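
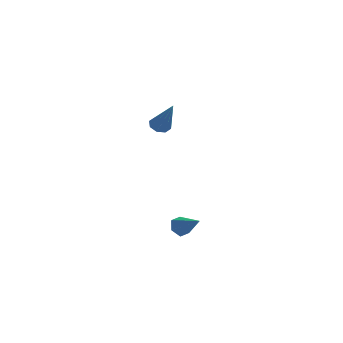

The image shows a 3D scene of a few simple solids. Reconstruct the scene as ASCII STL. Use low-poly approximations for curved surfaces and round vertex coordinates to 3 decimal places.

solid 
facet normal -0.436 0.344 -0.832
outer loop
vertex -1.001 0.941 2.599
vertex -1.522 0.834 2.828
vertex -1.161 1.287 2.826
endloop
endfacet
facet normal 0.906 0.423 -0.006
outer loop
vertex -1.001 0.941 2.599
vertex -1.161 1.287 2.826
vertex -0.598 0.106 4.592
endloop
endfacet
facet normal -0.436 0.344 -0.832
outer loop
vertex -1.161 1.287 2.826
vertex -1.522 0.834 2.828
vertex -1.532 1.368 3.054
endloop
endfacet
facet normal 0.426 0.809 0.405
outer loop
vertex -1.161 1.287 2.826
vertex -1.532 1.368 3.054
vertex -0.598 0.106 4.592
endloop
endfacet
facet normal -0.438 0.343 -0.831
outer loop
vertex -1.532 1.368 3.054
vertex -1.522 0.834 2.828
vertex -1.898 1.136 3.151
endloop
endfacet
facet normal -0.241 0.673 0.699
outer loop
vertex -1.532 1.368 3.054
vertex -1.898 1.136 3.151
vertex -0.598 0.106 4.592
endloop
endfacet
facet normal -0.437 0.345 -0.831
outer loop
vertex -1.898 1.136 3.151
vertex -1.522 0.834 2.828
vertex -2.044 0.727 3.058
endloop
endfacet
facet normal -0.706 0.092 0.703
outer loop
vertex -1.898 1.136 3.151
vertex -2.044 0.727 3.058
vertex -0.598 0.106 4.592
endloop
endfacet
facet normal -0.437 0.344 -0.831
outer loop
vertex -2.044 0.727 3.058
vertex -1.522 0.834 2.828
vertex -1.884 0.381 2.831
endloop
endfacet
facet normal -0.692 -0.591 0.413
outer loop
vertex -2.044 0.727 3.058
vertex -1.884 0.381 2.831
vertex -0.598 0.106 4.592
endloop
endfacet
facet normal -0.436 0.343 -0.832
outer loop
vertex -1.884 0.381 2.831
vertex -1.522 0.834 2.828
vertex -1.512 0.3 2.603
endloop
endfacet
facet normal -0.212 -0.977 0.002
outer loop
vertex -1.884 0.381 2.831
vertex -1.512 0.3 2.603
vertex -0.598 0.106 4.592
endloop
endfacet
facet normal -0.437 0.342 -0.832
outer loop
vertex -1.512 0.3 2.603
vertex -1.522 0.834 2.828
vertex -1.146 0.532 2.506
endloop
endfacet
facet normal 0.456 -0.841 -0.291
outer loop
vertex -1.512 0.3 2.603
vertex -1.146 0.532 2.506
vertex -0.598 0.106 4.592
endloop
endfacet
facet normal -0.436 0.344 -0.832
outer loop
vertex -1.146 0.532 2.506
vertex -1.522 0.834 2.828
vertex -1.001 0.941 2.599
endloop
endfacet
facet normal 0.920 -0.259 -0.295
outer loop
vertex -1.146 0.532 2.506
vertex -1.001 0.941 2.599
vertex -0.598 0.106 4.592
endloop
endfacet
facet normal -0.758 0.320 -0.568
outer loop
vertex 0.529 -0.814 -3.507
vertex 0.128 -0.968 -3.059
vertex 0.377 -0.4 -3.071
endloop
endfacet
facet normal 0.824 0.526 -0.212
outer loop
vertex 0.529 -0.814 -3.507
vertex 0.377 -0.4 -3.071
vertex 1.272 -1.452 -2.201
endloop
endfacet
facet normal -0.757 0.320 -0.569
outer loop
vertex 0.377 -0.4 -3.071
vertex 0.128 -0.968 -3.059
vertex -0.024 -0.554 -2.624
endloop
endfacet
facet normal 0.338 0.754 0.563
outer loop
vertex 0.377 -0.4 -3.071
vertex -0.024 -0.554 -2.624
vertex 1.272 -1.452 -2.201
endloop
endfacet
facet normal -0.757 0.320 -0.569
outer loop
vertex -0.024 -0.554 -2.624
vertex 0.128 -0.968 -3.059
vertex -0.273 -1.122 -2.612
endloop
endfacet
facet normal -0.231 0.122 0.965
outer loop
vertex -0.024 -0.554 -2.624
vertex -0.273 -1.122 -2.612
vertex 1.272 -1.452 -2.201
endloop
endfacet
facet normal -0.757 0.321 -0.569
outer loop
vertex -0.273 -1.122 -2.612
vertex 0.128 -0.968 -3.059
vertex -0.121 -1.536 -3.048
endloop
endfacet
facet normal -0.316 -0.741 0.593
outer loop
vertex -0.273 -1.122 -2.612
vertex -0.121 -1.536 -3.048
vertex 1.272 -1.452 -2.201
endloop
endfacet
facet normal -0.757 0.321 -0.569
outer loop
vertex -0.121 -1.536 -3.048
vertex 0.128 -0.968 -3.059
vertex 0.28 -1.382 -3.495
endloop
endfacet
facet normal 0.169 -0.969 -0.182
outer loop
vertex -0.121 -1.536 -3.048
vertex 0.28 -1.382 -3.495
vertex 1.272 -1.452 -2.201
endloop
endfacet
facet normal -0.758 0.320 -0.568
outer loop
vertex 0.28 -1.382 -3.495
vertex 0.128 -0.968 -3.059
vertex 0.529 -0.814 -3.507
endloop
endfacet
facet normal 0.739 -0.336 -0.584
outer loop
vertex 0.28 -1.382 -3.495
vertex 0.529 -0.814 -3.507
vertex 1.272 -1.452 -2.201
endloop
endfacet

endsolid


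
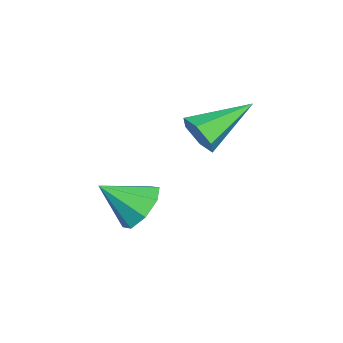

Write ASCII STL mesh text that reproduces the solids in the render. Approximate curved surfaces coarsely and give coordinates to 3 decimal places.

solid 
facet normal -0.119 0.786 -0.607
outer loop
vertex 4.222 1.241 -4.581
vertex 3.913 1.708 -3.916
vertex 4.702 1.566 -4.254
endloop
endfacet
facet normal 0.656 -0.710 -0.257
outer loop
vertex 4.222 1.241 -4.581
vertex 4.702 1.566 -4.254
vertex 4.087 0.552 -3.024
endloop
endfacet
facet normal -0.119 0.786 -0.607
outer loop
vertex 4.702 1.566 -4.254
vertex 3.913 1.708 -3.916
vertex 4.719 1.975 -3.728
endloop
endfacet
facet normal 0.928 -0.308 0.210
outer loop
vertex 4.702 1.566 -4.254
vertex 4.719 1.975 -3.728
vertex 4.087 0.552 -3.024
endloop
endfacet
facet normal -0.119 0.786 -0.606
outer loop
vertex 4.719 1.975 -3.728
vertex 3.913 1.708 -3.916
vertex 4.264 2.227 -3.312
endloop
endfacet
facet normal 0.689 0.051 0.723
outer loop
vertex 4.719 1.975 -3.728
vertex 4.264 2.227 -3.312
vertex 4.087 0.552 -3.024
endloop
endfacet
facet normal -0.119 0.786 -0.607
outer loop
vertex 4.264 2.227 -3.312
vertex 3.913 1.708 -3.916
vertex 3.603 2.175 -3.25
endloop
endfacet
facet normal 0.080 0.161 0.984
outer loop
vertex 4.264 2.227 -3.312
vertex 3.603 2.175 -3.25
vertex 4.087 0.552 -3.024
endloop
endfacet
facet normal -0.119 0.786 -0.607
outer loop
vertex 3.603 2.175 -3.25
vertex 3.913 1.708 -3.916
vertex 3.123 1.849 -3.578
endloop
endfacet
facet normal -0.543 -0.045 0.839
outer loop
vertex 3.603 2.175 -3.25
vertex 3.123 1.849 -3.578
vertex 4.087 0.552 -3.024
endloop
endfacet
facet normal -0.119 0.786 -0.606
outer loop
vertex 3.123 1.849 -3.578
vertex 3.913 1.708 -3.916
vertex 3.106 1.441 -4.104
endloop
endfacet
facet normal -0.814 -0.446 0.372
outer loop
vertex 3.123 1.849 -3.578
vertex 3.106 1.441 -4.104
vertex 4.087 0.552 -3.024
endloop
endfacet
facet normal -0.119 0.786 -0.607
outer loop
vertex 3.106 1.441 -4.104
vertex 3.913 1.708 -3.916
vertex 3.561 1.189 -4.519
endloop
endfacet
facet normal -0.575 -0.806 -0.141
outer loop
vertex 3.106 1.441 -4.104
vertex 3.561 1.189 -4.519
vertex 4.087 0.552 -3.024
endloop
endfacet
facet normal -0.119 0.786 -0.607
outer loop
vertex 3.561 1.189 -4.519
vertex 3.913 1.708 -3.916
vertex 4.222 1.241 -4.581
endloop
endfacet
facet normal 0.034 -0.915 -0.402
outer loop
vertex 3.561 1.189 -4.519
vertex 4.222 1.241 -4.581
vertex 4.087 0.552 -3.024
endloop
endfacet
facet normal 0.591 -0.715 -0.374
outer loop
vertex 1.559 2.897 -1.975
vertex 1.153 2.891 -2.605
vertex 1.745 3.348 -2.544
endloop
endfacet
facet normal 0.549 0.558 0.622
outer loop
vertex 1.559 2.897 -1.975
vertex 1.745 3.348 -2.544
vertex -0.033 4.329 -1.855
endloop
endfacet
facet normal 0.591 -0.715 -0.373
outer loop
vertex 1.745 3.348 -2.544
vertex 1.153 2.891 -2.605
vertex 1.339 3.342 -3.175
endloop
endfacet
facet normal 0.388 0.885 -0.258
outer loop
vertex 1.745 3.348 -2.544
vertex 1.339 3.342 -3.175
vertex -0.033 4.329 -1.855
endloop
endfacet
facet normal 0.591 -0.715 -0.373
outer loop
vertex 1.339 3.342 -3.175
vertex 1.153 2.891 -2.605
vertex 0.748 2.885 -3.236
endloop
endfacet
facet normal -0.343 0.546 -0.765
outer loop
vertex 1.339 3.342 -3.175
vertex 0.748 2.885 -3.236
vertex -0.033 4.329 -1.855
endloop
endfacet
facet normal 0.591 -0.715 -0.373
outer loop
vertex 0.748 2.885 -3.236
vertex 1.153 2.891 -2.605
vertex 0.562 2.434 -2.666
endloop
endfacet
facet normal -0.912 -0.119 -0.392
outer loop
vertex 0.748 2.885 -3.236
vertex 0.562 2.434 -2.666
vertex -0.033 4.329 -1.855
endloop
endfacet
facet normal 0.591 -0.715 -0.373
outer loop
vertex 0.562 2.434 -2.666
vertex 1.153 2.891 -2.605
vertex 0.967 2.44 -2.036
endloop
endfacet
facet normal -0.752 -0.445 0.487
outer loop
vertex 0.562 2.434 -2.666
vertex 0.967 2.44 -2.036
vertex -0.033 4.329 -1.855
endloop
endfacet
facet normal 0.591 -0.715 -0.374
outer loop
vertex 0.967 2.44 -2.036
vertex 1.153 2.891 -2.605
vertex 1.559 2.897 -1.975
endloop
endfacet
facet normal -0.021 -0.106 0.994
outer loop
vertex 0.967 2.44 -2.036
vertex 1.559 2.897 -1.975
vertex -0.033 4.329 -1.855
endloop
endfacet

endsolid


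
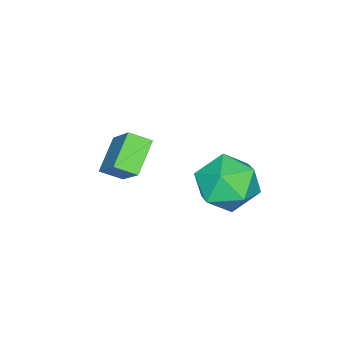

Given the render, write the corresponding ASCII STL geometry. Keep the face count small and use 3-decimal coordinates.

solid 
facet normal -0.436 -0.558 -0.706
outer loop
vertex -0.115 -1.011 1.107
vertex -1.291 -1.134 1.93
vertex -0.449 -0.285 0.739
endloop
endfacet
facet normal 0.816 0.085 -0.572
outer loop
vertex 0.411 0.814 2.13
vertex -0.115 -1.011 1.107
vertex -0.449 -0.285 0.739
endloop
endfacet
facet normal -0.437 -0.557 -0.706
outer loop
vertex -0.449 -0.285 0.739
vertex -1.291 -1.134 1.93
vertex -1.624 -0.407 1.562
endloop
endfacet
facet normal -0.379 0.826 -0.418
outer loop
vertex -1.624 -0.407 1.562
vertex 0.411 0.814 2.13
vertex -0.449 -0.285 0.739
endloop
endfacet
facet normal 0.379 -0.826 0.418
outer loop
vertex -0.115 -1.011 1.107
vertex -0.431 -0.035 3.321
vertex -1.291 -1.134 1.93
endloop
endfacet
facet normal 0.816 0.085 -0.571
outer loop
vertex 0.744 0.087 2.498
vertex -0.115 -1.011 1.107
vertex 0.411 0.814 2.13
endloop
endfacet
facet normal 0.379 -0.826 0.418
outer loop
vertex 0.744 0.087 2.498
vertex -0.431 -0.035 3.321
vertex -0.115 -1.011 1.107
endloop
endfacet
facet normal -0.816 -0.085 0.571
outer loop
vertex -1.291 -1.134 1.93
vertex -0.431 -0.035 3.321
vertex -1.624 -0.407 1.562
endloop
endfacet
facet normal -0.379 0.826 -0.418
outer loop
vertex -0.765 0.691 2.953
vertex 0.411 0.814 2.13
vertex -1.624 -0.407 1.562
endloop
endfacet
facet normal -0.816 -0.086 0.572
outer loop
vertex -1.624 -0.407 1.562
vertex -0.431 -0.035 3.321
vertex -0.765 0.691 2.953
endloop
endfacet
facet normal 0.436 0.557 0.706
outer loop
vertex -0.765 0.691 2.953
vertex 0.744 0.087 2.498
vertex 0.411 0.814 2.13
endloop
endfacet
facet normal 0.436 0.558 0.706
outer loop
vertex -0.431 -0.035 3.321
vertex 0.744 0.087 2.498
vertex -0.765 0.691 2.953
endloop
endfacet
facet normal -0.027 0.169 0.985
outer loop
vertex -1.286 4.13 2.522
vertex -1.422 2.935 2.723
vertex -0.305 3.421 2.67
endloop
endfacet
facet normal 0.375 0.656 0.655
outer loop
vertex -1.286 4.13 2.522
vertex -0.305 3.421 2.67
vertex -0.31 4.284 1.808
endloop
endfacet
facet normal -0.032 0.985 0.169
outer loop
vertex -1.286 4.13 2.522
vertex -0.31 4.284 1.808
vertex -1.43 4.33 1.328
endloop
endfacet
facet normal -0.685 0.701 0.200
outer loop
vertex -1.286 4.13 2.522
vertex -1.43 4.33 1.328
vertex -2.118 3.497 1.893
endloop
endfacet
facet normal -0.682 0.196 0.705
outer loop
vertex -1.286 4.13 2.522
vertex -2.118 3.497 1.893
vertex -1.422 2.935 2.723
endloop
endfacet
facet normal 0.898 0.314 0.309
outer loop
vertex -0.31 4.284 1.808
vertex -0.305 3.421 2.67
vertex 0.158 3.183 1.567
endloop
endfacet
facet normal 0.247 -0.476 0.844
outer loop
vertex -0.305 3.421 2.67
vertex -1.422 2.935 2.723
vertex -0.53 2.35 2.132
endloop
endfacet
facet normal -0.814 -0.431 0.390
outer loop
vertex -1.422 2.935 2.723
vertex -2.118 3.497 1.893
vertex -1.65 2.396 1.652
endloop
endfacet
facet normal -0.818 0.386 -0.427
outer loop
vertex -2.118 3.497 1.893
vertex -1.43 4.33 1.328
vertex -1.655 3.259 0.79
endloop
endfacet
facet normal 0.239 0.846 -0.477
outer loop
vertex -1.43 4.33 1.328
vertex -0.31 4.284 1.808
vertex -0.538 3.745 0.737
endloop
endfacet
facet normal 0.685 -0.701 -0.200
outer loop
vertex -0.674 2.55 0.938
vertex 0.158 3.183 1.567
vertex -0.53 2.35 2.132
endloop
endfacet
facet normal 0.032 -0.985 -0.169
outer loop
vertex -0.674 2.55 0.938
vertex -0.53 2.35 2.132
vertex -1.65 2.396 1.652
endloop
endfacet
facet normal -0.375 -0.656 -0.655
outer loop
vertex -0.674 2.55 0.938
vertex -1.65 2.396 1.652
vertex -1.655 3.259 0.79
endloop
endfacet
facet normal 0.027 -0.169 -0.985
outer loop
vertex -0.674 2.55 0.938
vertex -1.655 3.259 0.79
vertex -0.538 3.745 0.737
endloop
endfacet
facet normal 0.682 -0.196 -0.705
outer loop
vertex -0.674 2.55 0.938
vertex -0.538 3.745 0.737
vertex 0.158 3.183 1.567
endloop
endfacet
facet normal 0.818 -0.386 0.427
outer loop
vertex -0.53 2.35 2.132
vertex 0.158 3.183 1.567
vertex -0.305 3.421 2.67
endloop
endfacet
facet normal -0.239 -0.846 0.477
outer loop
vertex -1.65 2.396 1.652
vertex -0.53 2.35 2.132
vertex -1.422 2.935 2.723
endloop
endfacet
facet normal -0.898 -0.314 -0.309
outer loop
vertex -1.655 3.259 0.79
vertex -1.65 2.396 1.652
vertex -2.118 3.497 1.893
endloop
endfacet
facet normal -0.247 0.476 -0.844
outer loop
vertex -0.538 3.745 0.737
vertex -1.655 3.259 0.79
vertex -1.43 4.33 1.328
endloop
endfacet
facet normal 0.814 0.431 -0.390
outer loop
vertex 0.158 3.183 1.567
vertex -0.538 3.745 0.737
vertex -0.31 4.284 1.808
endloop
endfacet

endsolid


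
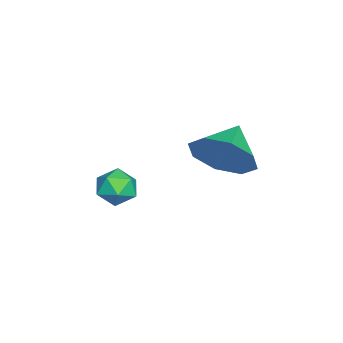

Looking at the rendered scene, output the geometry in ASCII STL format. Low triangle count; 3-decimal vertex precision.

solid 
facet normal -0.476 0.567 0.672
outer loop
vertex -0.56 0.913 0.619
vertex -0.502 0.397 1.095
vertex 0.003 0.885 1.041
endloop
endfacet
facet normal -0.111 0.971 0.212
outer loop
vertex -0.56 0.913 0.619
vertex 0.003 0.885 1.041
vertex 0.081 1.043 0.358
endloop
endfacet
facet normal -0.348 0.825 -0.445
outer loop
vertex -0.56 0.913 0.619
vertex 0.081 1.043 0.358
vertex -0.376 0.652 -0.009
endloop
endfacet
facet normal -0.860 0.331 -0.389
outer loop
vertex -0.56 0.913 0.619
vertex -0.376 0.652 -0.009
vertex -0.736 0.253 0.447
endloop
endfacet
facet normal -0.938 0.172 0.301
outer loop
vertex -0.56 0.913 0.619
vertex -0.736 0.253 0.447
vertex -0.502 0.397 1.095
endloop
endfacet
facet normal 0.576 0.779 0.246
outer loop
vertex 0.081 1.043 0.358
vertex 0.003 0.885 1.041
vertex 0.536 0.607 0.673
endloop
endfacet
facet normal -0.015 0.125 0.992
outer loop
vertex 0.003 0.885 1.041
vertex -0.502 0.397 1.095
vertex 0.176 0.208 1.129
endloop
endfacet
facet normal -0.763 -0.515 0.390
outer loop
vertex -0.502 0.397 1.095
vertex -0.736 0.253 0.447
vertex -0.281 -0.183 0.762
endloop
endfacet
facet normal -0.636 -0.257 -0.727
outer loop
vertex -0.736 0.253 0.447
vertex -0.376 0.652 -0.009
vertex -0.203 -0.025 0.079
endloop
endfacet
facet normal 0.192 0.543 -0.818
outer loop
vertex -0.376 0.652 -0.009
vertex 0.081 1.043 0.358
vertex 0.302 0.463 0.025
endloop
endfacet
facet normal 0.860 -0.331 0.389
outer loop
vertex 0.36 -0.053 0.501
vertex 0.536 0.607 0.673
vertex 0.176 0.208 1.129
endloop
endfacet
facet normal 0.348 -0.825 0.445
outer loop
vertex 0.36 -0.053 0.501
vertex 0.176 0.208 1.129
vertex -0.281 -0.183 0.762
endloop
endfacet
facet normal 0.111 -0.971 -0.212
outer loop
vertex 0.36 -0.053 0.501
vertex -0.281 -0.183 0.762
vertex -0.203 -0.025 0.079
endloop
endfacet
facet normal 0.476 -0.567 -0.672
outer loop
vertex 0.36 -0.053 0.501
vertex -0.203 -0.025 0.079
vertex 0.302 0.463 0.025
endloop
endfacet
facet normal 0.938 -0.172 -0.301
outer loop
vertex 0.36 -0.053 0.501
vertex 0.302 0.463 0.025
vertex 0.536 0.607 0.673
endloop
endfacet
facet normal 0.636 0.257 0.727
outer loop
vertex 0.176 0.208 1.129
vertex 0.536 0.607 0.673
vertex 0.003 0.885 1.041
endloop
endfacet
facet normal -0.192 -0.543 0.818
outer loop
vertex -0.281 -0.183 0.762
vertex 0.176 0.208 1.129
vertex -0.502 0.397 1.095
endloop
endfacet
facet normal -0.576 -0.779 -0.246
outer loop
vertex -0.203 -0.025 0.079
vertex -0.281 -0.183 0.762
vertex -0.736 0.253 0.447
endloop
endfacet
facet normal 0.015 -0.125 -0.992
outer loop
vertex 0.302 0.463 0.025
vertex -0.203 -0.025 0.079
vertex -0.376 0.652 -0.009
endloop
endfacet
facet normal 0.763 0.515 -0.390
outer loop
vertex 0.536 0.607 0.673
vertex 0.302 0.463 0.025
vertex 0.081 1.043 0.358
endloop
endfacet
facet normal 0.883 -0.213 -0.418
outer loop
vertex 0.86 3.857 3.445
vertex 0.367 3.568 2.552
vertex 0.765 4.476 2.929
endloop
endfacet
facet normal -0.158 0.618 0.770
outer loop
vertex 0.86 3.857 3.445
vertex 0.765 4.476 2.929
vertex -0.807 3.852 3.108
endloop
endfacet
facet normal 0.883 -0.213 -0.418
outer loop
vertex 0.765 4.476 2.929
vertex 0.367 3.568 2.552
vertex 0.437 4.563 2.192
endloop
endfacet
facet normal -0.332 0.908 0.255
outer loop
vertex 0.765 4.476 2.929
vertex 0.437 4.563 2.192
vertex -0.807 3.852 3.108
endloop
endfacet
facet normal 0.883 -0.213 -0.418
outer loop
vertex 0.437 4.563 2.192
vertex 0.367 3.568 2.552
vertex 0.068 4.067 1.666
endloop
endfacet
facet normal -0.618 0.740 -0.265
outer loop
vertex 0.437 4.563 2.192
vertex 0.068 4.067 1.666
vertex -0.807 3.852 3.108
endloop
endfacet
facet normal 0.883 -0.213 -0.418
outer loop
vertex 0.068 4.067 1.666
vertex 0.367 3.568 2.552
vertex -0.125 3.279 1.659
endloop
endfacet
facet normal -0.849 0.212 -0.484
outer loop
vertex 0.068 4.067 1.666
vertex -0.125 3.279 1.659
vertex -0.807 3.852 3.108
endloop
endfacet
facet normal 0.883 -0.213 -0.418
outer loop
vertex -0.125 3.279 1.659
vertex 0.367 3.568 2.552
vertex -0.03 2.661 2.175
endloop
endfacet
facet normal -0.890 -0.366 -0.274
outer loop
vertex -0.125 3.279 1.659
vertex -0.03 2.661 2.175
vertex -0.807 3.852 3.108
endloop
endfacet
facet normal 0.883 -0.213 -0.418
outer loop
vertex -0.03 2.661 2.175
vertex 0.367 3.568 2.552
vertex 0.298 2.574 2.912
endloop
endfacet
facet normal -0.716 -0.656 0.241
outer loop
vertex -0.03 2.661 2.175
vertex 0.298 2.574 2.912
vertex -0.807 3.852 3.108
endloop
endfacet
facet normal 0.883 -0.213 -0.418
outer loop
vertex 0.298 2.574 2.912
vertex 0.367 3.568 2.552
vertex 0.666 3.069 3.438
endloop
endfacet
facet normal -0.430 -0.488 0.760
outer loop
vertex 0.298 2.574 2.912
vertex 0.666 3.069 3.438
vertex -0.807 3.852 3.108
endloop
endfacet
facet normal 0.883 -0.214 -0.418
outer loop
vertex 0.666 3.069 3.438
vertex 0.367 3.568 2.552
vertex 0.86 3.857 3.445
endloop
endfacet
facet normal -0.198 0.040 0.979
outer loop
vertex 0.666 3.069 3.438
vertex 0.86 3.857 3.445
vertex -0.807 3.852 3.108
endloop
endfacet

endsolid


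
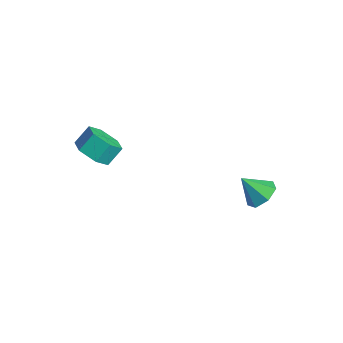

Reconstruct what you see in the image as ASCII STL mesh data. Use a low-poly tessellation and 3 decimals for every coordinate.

solid 
facet normal 0.030 -0.730 -0.682
outer loop
vertex -2.743 -0.837 -1.99
vertex -3.534 -1.201 -1.635
vertex -3.578 -0.561 -2.322
endloop
endfacet
facet normal 0.458 0.616 -0.640
outer loop
vertex -2.743 -0.837 -1.99
vertex -3.578 -0.561 -2.322
vertex -2.775 -0.055 -1.26
endloop
endfacet
facet normal 0.459 0.616 -0.640
outer loop
vertex -2.775 -0.055 -1.26
vertex -3.578 -0.561 -2.322
vertex -3.61 0.221 -1.593
endloop
endfacet
facet normal -0.030 0.731 0.682
outer loop
vertex -2.775 -0.055 -1.26
vertex -3.61 0.221 -1.593
vertex -3.566 -0.419 -0.905
endloop
endfacet
facet normal 0.030 -0.730 -0.682
outer loop
vertex -3.578 -0.561 -2.322
vertex -3.534 -1.201 -1.635
vertex -4.369 -0.925 -1.967
endloop
endfacet
facet normal -0.540 0.562 -0.627
outer loop
vertex -3.578 -0.561 -2.322
vertex -4.369 -0.925 -1.967
vertex -3.61 0.221 -1.593
endloop
endfacet
facet normal -0.540 0.562 -0.627
outer loop
vertex -3.61 0.221 -1.593
vertex -4.369 -0.925 -1.967
vertex -4.401 -0.143 -1.238
endloop
endfacet
facet normal -0.030 0.731 0.682
outer loop
vertex -3.61 0.221 -1.593
vertex -4.401 -0.143 -1.238
vertex -3.566 -0.419 -0.905
endloop
endfacet
facet normal 0.030 -0.730 -0.682
outer loop
vertex -4.369 -0.925 -1.967
vertex -3.534 -1.201 -1.635
vertex -4.325 -1.565 -1.28
endloop
endfacet
facet normal -0.998 -0.054 0.014
outer loop
vertex -4.369 -0.925 -1.967
vertex -4.325 -1.565 -1.28
vertex -4.401 -0.143 -1.238
endloop
endfacet
facet normal -0.998 -0.054 0.014
outer loop
vertex -4.401 -0.143 -1.238
vertex -4.325 -1.565 -1.28
vertex -4.357 -0.783 -0.55
endloop
endfacet
facet normal -0.030 0.731 0.682
outer loop
vertex -4.401 -0.143 -1.238
vertex -4.357 -0.783 -0.55
vertex -3.566 -0.419 -0.905
endloop
endfacet
facet normal 0.030 -0.731 -0.682
outer loop
vertex -4.325 -1.565 -1.28
vertex -3.534 -1.201 -1.635
vertex -3.49 -1.841 -0.947
endloop
endfacet
facet normal -0.459 -0.616 0.640
outer loop
vertex -4.325 -1.565 -1.28
vertex -3.49 -1.841 -0.947
vertex -4.357 -0.783 -0.55
endloop
endfacet
facet normal -0.458 -0.616 0.641
outer loop
vertex -4.357 -0.783 -0.55
vertex -3.49 -1.841 -0.947
vertex -3.522 -1.059 -0.218
endloop
endfacet
facet normal -0.030 0.730 0.682
outer loop
vertex -4.357 -0.783 -0.55
vertex -3.522 -1.059 -0.218
vertex -3.566 -0.419 -0.905
endloop
endfacet
facet normal 0.030 -0.731 -0.682
outer loop
vertex -3.49 -1.841 -0.947
vertex -3.534 -1.201 -1.635
vertex -2.699 -1.477 -1.302
endloop
endfacet
facet normal 0.540 -0.562 0.627
outer loop
vertex -3.49 -1.841 -0.947
vertex -2.699 -1.477 -1.302
vertex -3.522 -1.059 -0.218
endloop
endfacet
facet normal 0.540 -0.562 0.627
outer loop
vertex -3.522 -1.059 -0.218
vertex -2.699 -1.477 -1.302
vertex -2.731 -0.695 -0.573
endloop
endfacet
facet normal -0.030 0.730 0.682
outer loop
vertex -3.522 -1.059 -0.218
vertex -2.731 -0.695 -0.573
vertex -3.566 -0.419 -0.905
endloop
endfacet
facet normal 0.030 -0.731 -0.682
outer loop
vertex -2.699 -1.477 -1.302
vertex -3.534 -1.201 -1.635
vertex -2.743 -0.837 -1.99
endloop
endfacet
facet normal 0.998 0.054 -0.014
outer loop
vertex -2.699 -1.477 -1.302
vertex -2.743 -0.837 -1.99
vertex -2.731 -0.695 -0.573
endloop
endfacet
facet normal 0.998 0.054 -0.014
outer loop
vertex -2.731 -0.695 -0.573
vertex -2.743 -0.837 -1.99
vertex -2.775 -0.055 -1.26
endloop
endfacet
facet normal -0.030 0.730 0.682
outer loop
vertex -2.731 -0.695 -0.573
vertex -2.775 -0.055 -1.26
vertex -3.566 -0.419 -0.905
endloop
endfacet
facet normal 0.501 0.464 -0.731
outer loop
vertex 2.685 3.248 -2.723
vertex 2.203 3.928 -2.621
vertex 2.929 3.74 -2.243
endloop
endfacet
facet normal 0.457 -0.727 0.513
outer loop
vertex 2.685 3.248 -2.723
vertex 2.929 3.74 -2.243
vertex 1.517 3.292 -1.619
endloop
endfacet
facet normal 0.501 0.465 -0.730
outer loop
vertex 2.929 3.74 -2.243
vertex 2.203 3.928 -2.621
vertex 2.626 4.373 -2.048
endloop
endfacet
facet normal 0.423 -0.076 0.903
outer loop
vertex 2.929 3.74 -2.243
vertex 2.626 4.373 -2.048
vertex 1.517 3.292 -1.619
endloop
endfacet
facet normal 0.501 0.465 -0.730
outer loop
vertex 2.626 4.373 -2.048
vertex 2.203 3.928 -2.621
vertex 2.004 4.672 -2.284
endloop
endfacet
facet normal -0.111 0.463 0.879
outer loop
vertex 2.626 4.373 -2.048
vertex 2.004 4.672 -2.284
vertex 1.517 3.292 -1.619
endloop
endfacet
facet normal 0.499 0.465 -0.731
outer loop
vertex 2.004 4.672 -2.284
vertex 2.203 3.928 -2.621
vertex 1.532 4.41 -2.773
endloop
endfacet
facet normal -0.745 0.484 0.459
outer loop
vertex 2.004 4.672 -2.284
vertex 1.532 4.41 -2.773
vertex 1.517 3.292 -1.619
endloop
endfacet
facet normal 0.500 0.465 -0.731
outer loop
vertex 1.532 4.41 -2.773
vertex 2.203 3.928 -2.621
vertex 1.564 3.786 -3.148
endloop
endfacet
facet normal -0.999 -0.027 -0.040
outer loop
vertex 1.532 4.41 -2.773
vertex 1.564 3.786 -3.148
vertex 1.517 3.292 -1.619
endloop
endfacet
facet normal 0.500 0.463 -0.732
outer loop
vertex 1.564 3.786 -3.148
vertex 2.203 3.928 -2.621
vertex 2.077 3.268 -3.125
endloop
endfacet
facet normal -0.684 -0.688 -0.243
outer loop
vertex 1.564 3.786 -3.148
vertex 2.077 3.268 -3.125
vertex 1.517 3.292 -1.619
endloop
endfacet
facet normal 0.499 0.464 -0.732
outer loop
vertex 2.077 3.268 -3.125
vertex 2.203 3.928 -2.621
vertex 2.685 3.248 -2.723
endloop
endfacet
facet normal -0.035 -0.999 0.003
outer loop
vertex 2.077 3.268 -3.125
vertex 2.685 3.248 -2.723
vertex 1.517 3.292 -1.619
endloop
endfacet

endsolid


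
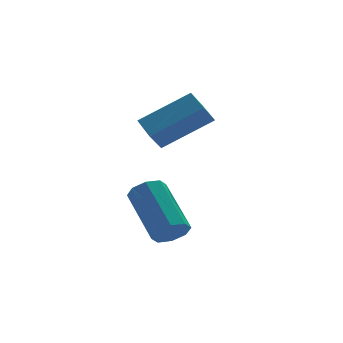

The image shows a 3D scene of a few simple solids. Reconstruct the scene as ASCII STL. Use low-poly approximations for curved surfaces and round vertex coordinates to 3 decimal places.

solid 
facet normal -0.556 -0.331 0.762
outer loop
vertex 1.7 -1.843 0.967
vertex 1.634 -0.93 1.316
vertex 0.11 -1.562 -0.072
endloop
endfacet
facet normal 0.068 -0.932 -0.356
outer loop
vertex 0.566 -1.29 -0.696
vertex 1.7 -1.843 0.967
vertex 0.11 -1.562 -0.072
endloop
endfacet
facet normal -0.557 -0.331 0.762
outer loop
vertex 0.11 -1.562 -0.072
vertex 1.634 -0.93 1.316
vertex 0.044 -0.648 0.277
endloop
endfacet
facet normal -0.828 0.147 -0.541
outer loop
vertex 0.044 -0.648 0.277
vertex 0.566 -1.29 -0.696
vertex 0.11 -1.562 -0.072
endloop
endfacet
facet normal 0.828 -0.147 0.541
outer loop
vertex 1.7 -1.843 0.967
vertex 2.09 -0.658 0.692
vertex 1.634 -0.93 1.316
endloop
endfacet
facet normal 0.067 -0.932 -0.356
outer loop
vertex 2.156 -1.572 0.343
vertex 1.7 -1.843 0.967
vertex 0.566 -1.29 -0.696
endloop
endfacet
facet normal 0.828 -0.147 0.541
outer loop
vertex 2.156 -1.572 0.343
vertex 2.09 -0.658 0.692
vertex 1.7 -1.843 0.967
endloop
endfacet
facet normal -0.068 0.932 0.357
outer loop
vertex 1.634 -0.93 1.316
vertex 2.09 -0.658 0.692
vertex 0.044 -0.648 0.277
endloop
endfacet
facet normal -0.828 0.147 -0.541
outer loop
vertex 0.5 -0.377 -0.347
vertex 0.566 -1.29 -0.696
vertex 0.044 -0.648 0.277
endloop
endfacet
facet normal -0.068 0.932 0.355
outer loop
vertex 0.044 -0.648 0.277
vertex 2.09 -0.658 0.692
vertex 0.5 -0.377 -0.347
endloop
endfacet
facet normal 0.557 0.331 -0.762
outer loop
vertex 0.5 -0.377 -0.347
vertex 2.156 -1.572 0.343
vertex 0.566 -1.29 -0.696
endloop
endfacet
facet normal 0.556 0.331 -0.762
outer loop
vertex 2.09 -0.658 0.692
vertex 2.156 -1.572 0.343
vertex 0.5 -0.377 -0.347
endloop
endfacet
facet normal 0.095 -0.810 -0.578
outer loop
vertex 0.494 -3.588 -3.341
vertex -0.025 -3.812 -3.112
vertex 0.119 -3.457 -3.586
endloop
endfacet
facet normal 0.588 0.515 -0.624
outer loop
vertex 0.494 -3.588 -3.341
vertex 0.119 -3.457 -3.586
vertex 0.304 -1.983 -2.197
endloop
endfacet
facet normal 0.588 0.515 -0.624
outer loop
vertex 0.304 -1.983 -2.197
vertex 0.119 -3.457 -3.586
vertex -0.071 -1.852 -2.442
endloop
endfacet
facet normal -0.095 0.810 0.579
outer loop
vertex 0.304 -1.983 -2.197
vertex -0.071 -1.852 -2.442
vertex -0.215 -2.208 -1.968
endloop
endfacet
facet normal 0.096 -0.810 -0.578
outer loop
vertex 0.119 -3.457 -3.586
vertex -0.025 -3.812 -3.112
vertex -0.34 -3.534 -3.554
endloop
endfacet
facet normal -0.151 0.562 -0.813
outer loop
vertex 0.119 -3.457 -3.586
vertex -0.34 -3.534 -3.554
vertex -0.071 -1.852 -2.442
endloop
endfacet
facet normal -0.152 0.562 -0.813
outer loop
vertex -0.071 -1.852 -2.442
vertex -0.34 -3.534 -3.554
vertex -0.53 -1.93 -2.41
endloop
endfacet
facet normal -0.097 0.810 0.579
outer loop
vertex -0.071 -1.852 -2.442
vertex -0.53 -1.93 -2.41
vertex -0.215 -2.208 -1.968
endloop
endfacet
facet normal 0.097 -0.810 -0.579
outer loop
vertex -0.34 -3.534 -3.554
vertex -0.025 -3.812 -3.112
vertex -0.615 -3.775 -3.263
endloop
endfacet
facet normal -0.803 0.280 -0.526
outer loop
vertex -0.34 -3.534 -3.554
vertex -0.615 -3.775 -3.263
vertex -0.53 -1.93 -2.41
endloop
endfacet
facet normal -0.802 0.281 -0.527
outer loop
vertex -0.53 -1.93 -2.41
vertex -0.615 -3.775 -3.263
vertex -0.805 -2.17 -2.119
endloop
endfacet
facet normal -0.096 0.810 0.578
outer loop
vertex -0.53 -1.93 -2.41
vertex -0.805 -2.17 -2.119
vertex -0.215 -2.208 -1.968
endloop
endfacet
facet normal 0.097 -0.811 -0.577
outer loop
vertex -0.615 -3.775 -3.263
vertex -0.025 -3.812 -3.112
vertex -0.544 -4.037 -2.883
endloop
endfacet
facet normal -0.984 -0.166 0.069
outer loop
vertex -0.615 -3.775 -3.263
vertex -0.544 -4.037 -2.883
vertex -0.805 -2.17 -2.119
endloop
endfacet
facet normal -0.984 -0.166 0.069
outer loop
vertex -0.805 -2.17 -2.119
vertex -0.544 -4.037 -2.883
vertex -0.734 -2.432 -1.739
endloop
endfacet
facet normal -0.095 0.811 0.577
outer loop
vertex -0.805 -2.17 -2.119
vertex -0.734 -2.432 -1.739
vertex -0.215 -2.208 -1.968
endloop
endfacet
facet normal 0.095 -0.810 -0.579
outer loop
vertex -0.544 -4.037 -2.883
vertex -0.025 -3.812 -3.112
vertex -0.169 -4.168 -2.638
endloop
endfacet
facet normal -0.588 -0.515 0.624
outer loop
vertex -0.544 -4.037 -2.883
vertex -0.169 -4.168 -2.638
vertex -0.734 -2.432 -1.739
endloop
endfacet
facet normal -0.588 -0.515 0.624
outer loop
vertex -0.734 -2.432 -1.739
vertex -0.169 -4.168 -2.638
vertex -0.359 -2.563 -1.494
endloop
endfacet
facet normal -0.095 0.810 0.578
outer loop
vertex -0.734 -2.432 -1.739
vertex -0.359 -2.563 -1.494
vertex -0.215 -2.208 -1.968
endloop
endfacet
facet normal 0.097 -0.810 -0.579
outer loop
vertex -0.169 -4.168 -2.638
vertex -0.025 -3.812 -3.112
vertex 0.29 -4.09 -2.67
endloop
endfacet
facet normal 0.152 -0.562 0.813
outer loop
vertex -0.169 -4.168 -2.638
vertex 0.29 -4.09 -2.67
vertex -0.359 -2.563 -1.494
endloop
endfacet
facet normal 0.151 -0.562 0.813
outer loop
vertex -0.359 -2.563 -1.494
vertex 0.29 -4.09 -2.67
vertex 0.1 -2.486 -1.526
endloop
endfacet
facet normal -0.096 0.810 0.578
outer loop
vertex -0.359 -2.563 -1.494
vertex 0.1 -2.486 -1.526
vertex -0.215 -2.208 -1.968
endloop
endfacet
facet normal 0.096 -0.810 -0.578
outer loop
vertex 0.29 -4.09 -2.67
vertex -0.025 -3.812 -3.112
vertex 0.565 -3.85 -2.961
endloop
endfacet
facet normal 0.802 -0.281 0.527
outer loop
vertex 0.29 -4.09 -2.67
vertex 0.565 -3.85 -2.961
vertex 0.1 -2.486 -1.526
endloop
endfacet
facet normal 0.803 -0.280 0.526
outer loop
vertex 0.1 -2.486 -1.526
vertex 0.565 -3.85 -2.961
vertex 0.375 -2.245 -1.817
endloop
endfacet
facet normal -0.097 0.810 0.579
outer loop
vertex 0.1 -2.486 -1.526
vertex 0.375 -2.245 -1.817
vertex -0.215 -2.208 -1.968
endloop
endfacet
facet normal 0.095 -0.811 -0.577
outer loop
vertex 0.565 -3.85 -2.961
vertex -0.025 -3.812 -3.112
vertex 0.494 -3.588 -3.341
endloop
endfacet
facet normal 0.984 0.166 -0.069
outer loop
vertex 0.565 -3.85 -2.961
vertex 0.494 -3.588 -3.341
vertex 0.375 -2.245 -1.817
endloop
endfacet
facet normal 0.984 0.166 -0.069
outer loop
vertex 0.375 -2.245 -1.817
vertex 0.494 -3.588 -3.341
vertex 0.304 -1.983 -2.197
endloop
endfacet
facet normal -0.097 0.811 0.577
outer loop
vertex 0.375 -2.245 -1.817
vertex 0.304 -1.983 -2.197
vertex -0.215 -2.208 -1.968
endloop
endfacet

endsolid


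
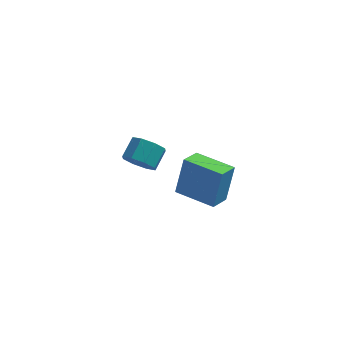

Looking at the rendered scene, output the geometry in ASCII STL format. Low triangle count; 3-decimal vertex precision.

solid 
facet normal -0.901 0.433 0.028
outer loop
vertex 2.184 -1.513 1.334
vertex 2.652 -0.516 0.973
vertex 1.868 -2.05 -0.556
endloop
endfacet
facet normal -0.403 -0.860 0.312
outer loop
vertex 3.688 -2.924 -0.613
vertex 2.184 -1.513 1.334
vertex 1.868 -2.05 -0.556
endloop
endfacet
facet normal -0.901 0.433 0.028
outer loop
vertex 1.868 -2.05 -0.556
vertex 2.652 -0.516 0.973
vertex 2.336 -1.052 -0.918
endloop
endfacet
facet normal -0.159 -0.270 -0.950
outer loop
vertex 2.336 -1.052 -0.918
vertex 3.688 -2.924 -0.613
vertex 1.868 -2.05 -0.556
endloop
endfacet
facet normal 0.159 0.269 0.950
outer loop
vertex 2.184 -1.513 1.334
vertex 4.472 -1.39 0.916
vertex 2.652 -0.516 0.973
endloop
endfacet
facet normal -0.404 -0.860 0.311
outer loop
vertex 4.004 -2.388 1.278
vertex 2.184 -1.513 1.334
vertex 3.688 -2.924 -0.613
endloop
endfacet
facet normal 0.159 0.270 0.950
outer loop
vertex 4.004 -2.388 1.278
vertex 4.472 -1.39 0.916
vertex 2.184 -1.513 1.334
endloop
endfacet
facet normal 0.403 0.860 -0.311
outer loop
vertex 2.652 -0.516 0.973
vertex 4.472 -1.39 0.916
vertex 2.336 -1.052 -0.918
endloop
endfacet
facet normal -0.159 -0.269 -0.950
outer loop
vertex 4.156 -1.927 -0.974
vertex 3.688 -2.924 -0.613
vertex 2.336 -1.052 -0.918
endloop
endfacet
facet normal 0.404 0.860 -0.312
outer loop
vertex 2.336 -1.052 -0.918
vertex 4.472 -1.39 0.916
vertex 4.156 -1.927 -0.974
endloop
endfacet
facet normal 0.901 -0.433 -0.028
outer loop
vertex 4.156 -1.927 -0.974
vertex 4.004 -2.388 1.278
vertex 3.688 -2.924 -0.613
endloop
endfacet
facet normal 0.901 -0.433 -0.028
outer loop
vertex 4.472 -1.39 0.916
vertex 4.004 -2.388 1.278
vertex 4.156 -1.927 -0.974
endloop
endfacet
facet normal -0.302 -0.781 -0.547
outer loop
vertex -0.201 2.785 -3.128
vertex -0.578 3.366 -3.749
vertex 0.256 2.968 -3.642
endloop
endfacet
facet normal 0.704 -0.570 0.424
outer loop
vertex -0.201 2.785 -3.128
vertex 0.256 2.968 -3.642
vertex 0.174 3.753 -2.45
endloop
endfacet
facet normal 0.704 -0.570 0.424
outer loop
vertex 0.174 3.753 -2.45
vertex 0.256 2.968 -3.642
vertex 0.631 3.935 -2.964
endloop
endfacet
facet normal 0.304 0.781 0.546
outer loop
vertex 0.174 3.753 -2.45
vertex 0.631 3.935 -2.964
vertex -0.202 4.334 -3.071
endloop
endfacet
facet normal -0.303 -0.781 -0.546
outer loop
vertex 0.256 2.968 -3.642
vertex -0.578 3.366 -3.749
vertex 0.224 3.384 -4.219
endloop
endfacet
facet normal 0.952 -0.221 -0.212
outer loop
vertex 0.256 2.968 -3.642
vertex 0.224 3.384 -4.219
vertex 0.631 3.935 -2.964
endloop
endfacet
facet normal 0.952 -0.222 -0.211
outer loop
vertex 0.631 3.935 -2.964
vertex 0.224 3.384 -4.219
vertex 0.6 4.352 -3.541
endloop
endfacet
facet normal 0.303 0.780 0.547
outer loop
vertex 0.631 3.935 -2.964
vertex 0.6 4.352 -3.541
vertex -0.202 4.334 -3.071
endloop
endfacet
facet normal -0.303 -0.781 -0.547
outer loop
vertex 0.224 3.384 -4.219
vertex -0.578 3.366 -3.749
vertex -0.277 3.789 -4.52
endloop
endfacet
facet normal 0.642 0.257 -0.723
outer loop
vertex 0.224 3.384 -4.219
vertex -0.277 3.789 -4.52
vertex 0.6 4.352 -3.541
endloop
endfacet
facet normal 0.642 0.257 -0.723
outer loop
vertex 0.6 4.352 -3.541
vertex -0.277 3.789 -4.52
vertex 0.099 4.757 -3.842
endloop
endfacet
facet normal 0.303 0.781 0.547
outer loop
vertex 0.6 4.352 -3.541
vertex 0.099 4.757 -3.842
vertex -0.202 4.334 -3.071
endloop
endfacet
facet normal -0.303 -0.781 -0.547
outer loop
vertex -0.277 3.789 -4.52
vertex -0.578 3.366 -3.749
vertex -0.954 3.947 -4.37
endloop
endfacet
facet normal -0.043 0.584 -0.810
outer loop
vertex -0.277 3.789 -4.52
vertex -0.954 3.947 -4.37
vertex 0.099 4.757 -3.842
endloop
endfacet
facet normal -0.043 0.584 -0.810
outer loop
vertex 0.099 4.757 -3.842
vertex -0.954 3.947 -4.37
vertex -0.579 4.915 -3.692
endloop
endfacet
facet normal 0.303 0.781 0.547
outer loop
vertex 0.099 4.757 -3.842
vertex -0.579 4.915 -3.692
vertex -0.202 4.334 -3.071
endloop
endfacet
facet normal -0.304 -0.781 -0.546
outer loop
vertex -0.954 3.947 -4.37
vertex -0.578 3.366 -3.749
vertex -1.411 3.765 -3.856
endloop
endfacet
facet normal -0.704 0.570 -0.424
outer loop
vertex -0.954 3.947 -4.37
vertex -1.411 3.765 -3.856
vertex -0.579 4.915 -3.692
endloop
endfacet
facet normal -0.704 0.570 -0.423
outer loop
vertex -0.579 4.915 -3.692
vertex -1.411 3.765 -3.856
vertex -1.036 4.732 -3.178
endloop
endfacet
facet normal 0.302 0.781 0.547
outer loop
vertex -0.579 4.915 -3.692
vertex -1.036 4.732 -3.178
vertex -0.202 4.334 -3.071
endloop
endfacet
facet normal -0.303 -0.780 -0.547
outer loop
vertex -1.411 3.765 -3.856
vertex -0.578 3.366 -3.749
vertex -1.38 3.348 -3.279
endloop
endfacet
facet normal -0.952 0.221 0.211
outer loop
vertex -1.411 3.765 -3.856
vertex -1.38 3.348 -3.279
vertex -1.036 4.732 -3.178
endloop
endfacet
facet normal -0.952 0.221 0.212
outer loop
vertex -1.036 4.732 -3.178
vertex -1.38 3.348 -3.279
vertex -1.004 4.316 -2.601
endloop
endfacet
facet normal 0.303 0.781 0.546
outer loop
vertex -1.036 4.732 -3.178
vertex -1.004 4.316 -2.601
vertex -0.202 4.334 -3.071
endloop
endfacet
facet normal -0.303 -0.781 -0.547
outer loop
vertex -1.38 3.348 -3.279
vertex -0.578 3.366 -3.749
vertex -0.879 2.943 -2.978
endloop
endfacet
facet normal -0.642 -0.257 0.723
outer loop
vertex -1.38 3.348 -3.279
vertex -0.879 2.943 -2.978
vertex -1.004 4.316 -2.601
endloop
endfacet
facet normal -0.642 -0.257 0.723
outer loop
vertex -1.004 4.316 -2.601
vertex -0.879 2.943 -2.978
vertex -0.503 3.911 -2.3
endloop
endfacet
facet normal 0.303 0.781 0.547
outer loop
vertex -1.004 4.316 -2.601
vertex -0.503 3.911 -2.3
vertex -0.202 4.334 -3.071
endloop
endfacet
facet normal -0.303 -0.781 -0.547
outer loop
vertex -0.879 2.943 -2.978
vertex -0.578 3.366 -3.749
vertex -0.201 2.785 -3.128
endloop
endfacet
facet normal 0.043 -0.584 0.810
outer loop
vertex -0.879 2.943 -2.978
vertex -0.201 2.785 -3.128
vertex -0.503 3.911 -2.3
endloop
endfacet
facet normal 0.043 -0.584 0.810
outer loop
vertex -0.503 3.911 -2.3
vertex -0.201 2.785 -3.128
vertex 0.174 3.753 -2.45
endloop
endfacet
facet normal 0.303 0.781 0.547
outer loop
vertex -0.503 3.911 -2.3
vertex 0.174 3.753 -2.45
vertex -0.202 4.334 -3.071
endloop
endfacet

endsolid


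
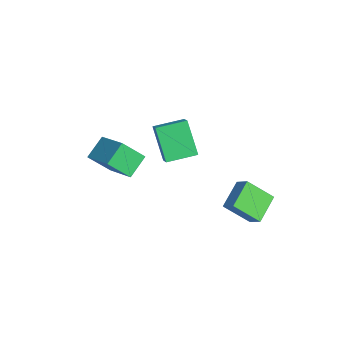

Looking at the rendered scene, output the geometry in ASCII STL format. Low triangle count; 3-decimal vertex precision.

solid 
facet normal -0.798 0.100 -0.595
outer loop
vertex -2.867 -0.999 1.14
vertex -2.817 0.637 1.349
vertex -1.596 -0.824 -0.535
endloop
endfacet
facet normal -0.031 -0.991 -0.127
outer loop
vertex -0.703 -0.937 0.131
vertex -2.867 -0.999 1.14
vertex -1.596 -0.824 -0.535
endloop
endfacet
facet normal -0.798 0.100 -0.595
outer loop
vertex -1.596 -0.824 -0.535
vertex -2.817 0.637 1.349
vertex -1.546 0.812 -0.326
endloop
endfacet
facet normal 0.603 0.083 -0.794
outer loop
vertex -1.546 0.812 -0.326
vertex -0.703 -0.937 0.131
vertex -1.596 -0.824 -0.535
endloop
endfacet
facet normal -0.603 -0.083 0.794
outer loop
vertex -2.867 -0.999 1.14
vertex -1.924 0.524 2.015
vertex -2.817 0.637 1.349
endloop
endfacet
facet normal -0.031 -0.991 -0.127
outer loop
vertex -1.974 -1.112 1.806
vertex -2.867 -0.999 1.14
vertex -0.703 -0.937 0.131
endloop
endfacet
facet normal -0.603 -0.083 0.794
outer loop
vertex -1.974 -1.112 1.806
vertex -1.924 0.524 2.015
vertex -2.867 -0.999 1.14
endloop
endfacet
facet normal 0.031 0.991 0.127
outer loop
vertex -2.817 0.637 1.349
vertex -1.924 0.524 2.015
vertex -1.546 0.812 -0.326
endloop
endfacet
facet normal 0.603 0.083 -0.794
outer loop
vertex -0.653 0.699 0.34
vertex -0.703 -0.937 0.131
vertex -1.546 0.812 -0.326
endloop
endfacet
facet normal 0.031 0.991 0.127
outer loop
vertex -1.546 0.812 -0.326
vertex -1.924 0.524 2.015
vertex -0.653 0.699 0.34
endloop
endfacet
facet normal 0.798 -0.100 0.595
outer loop
vertex -0.653 0.699 0.34
vertex -1.974 -1.112 1.806
vertex -0.703 -0.937 0.131
endloop
endfacet
facet normal 0.798 -0.100 0.595
outer loop
vertex -1.924 0.524 2.015
vertex -1.974 -1.112 1.806
vertex -0.653 0.699 0.34
endloop
endfacet
facet normal -0.723 -0.304 -0.620
outer loop
vertex 2.565 1.627 0.801
vertex 3.031 2.843 -0.337
vertex 3.589 0.592 0.114
endloop
endfacet
facet normal -0.269 -0.703 0.658
outer loop
vertex 4.269 0.877 0.697
vertex 2.565 1.627 0.801
vertex 3.589 0.592 0.114
endloop
endfacet
facet normal -0.723 -0.304 -0.620
outer loop
vertex 3.589 0.592 0.114
vertex 3.031 2.843 -0.337
vertex 4.055 1.808 -1.024
endloop
endfacet
facet normal 0.636 -0.643 -0.427
outer loop
vertex 4.055 1.808 -1.024
vertex 4.269 0.877 0.697
vertex 3.589 0.592 0.114
endloop
endfacet
facet normal -0.636 0.643 0.427
outer loop
vertex 2.565 1.627 0.801
vertex 3.711 3.128 0.246
vertex 3.031 2.843 -0.337
endloop
endfacet
facet normal -0.269 -0.703 0.658
outer loop
vertex 3.245 1.912 1.384
vertex 2.565 1.627 0.801
vertex 4.269 0.877 0.697
endloop
endfacet
facet normal -0.636 0.643 0.427
outer loop
vertex 3.245 1.912 1.384
vertex 3.711 3.128 0.246
vertex 2.565 1.627 0.801
endloop
endfacet
facet normal 0.269 0.703 -0.658
outer loop
vertex 3.031 2.843 -0.337
vertex 3.711 3.128 0.246
vertex 4.055 1.808 -1.024
endloop
endfacet
facet normal 0.636 -0.643 -0.427
outer loop
vertex 4.735 2.093 -0.441
vertex 4.269 0.877 0.697
vertex 4.055 1.808 -1.024
endloop
endfacet
facet normal 0.269 0.703 -0.658
outer loop
vertex 4.055 1.808 -1.024
vertex 3.711 3.128 0.246
vertex 4.735 2.093 -0.441
endloop
endfacet
facet normal 0.723 0.304 0.620
outer loop
vertex 4.735 2.093 -0.441
vertex 3.245 1.912 1.384
vertex 4.269 0.877 0.697
endloop
endfacet
facet normal 0.723 0.304 0.620
outer loop
vertex 3.711 3.128 0.246
vertex 3.245 1.912 1.384
vertex 4.735 2.093 -0.441
endloop
endfacet
facet normal -0.863 -0.281 -0.419
outer loop
vertex -1.092 -4.06 2.637
vertex -0.889 -2.985 1.498
vertex -0.423 -4.987 1.882
endloop
endfacet
facet normal -0.128 -0.680 0.722
outer loop
vertex 1.269 -4.435 2.702
vertex -1.092 -4.06 2.637
vertex -0.423 -4.987 1.882
endloop
endfacet
facet normal -0.864 -0.281 -0.419
outer loop
vertex -0.423 -4.987 1.882
vertex -0.889 -2.985 1.498
vertex -0.221 -3.911 0.742
endloop
endfacet
facet normal 0.488 -0.676 -0.552
outer loop
vertex -0.221 -3.911 0.742
vertex 1.269 -4.435 2.702
vertex -0.423 -4.987 1.882
endloop
endfacet
facet normal -0.488 0.677 0.552
outer loop
vertex -1.092 -4.06 2.637
vertex 0.803 -2.433 2.318
vertex -0.889 -2.985 1.498
endloop
endfacet
facet normal -0.128 -0.681 0.721
outer loop
vertex 0.601 -3.509 3.458
vertex -1.092 -4.06 2.637
vertex 1.269 -4.435 2.702
endloop
endfacet
facet normal -0.488 0.676 0.552
outer loop
vertex 0.601 -3.509 3.458
vertex 0.803 -2.433 2.318
vertex -1.092 -4.06 2.637
endloop
endfacet
facet normal 0.127 0.681 -0.721
outer loop
vertex -0.889 -2.985 1.498
vertex 0.803 -2.433 2.318
vertex -0.221 -3.911 0.742
endloop
endfacet
facet normal 0.488 -0.677 -0.552
outer loop
vertex 1.472 -3.36 1.563
vertex 1.269 -4.435 2.702
vertex -0.221 -3.911 0.742
endloop
endfacet
facet normal 0.128 0.680 -0.722
outer loop
vertex -0.221 -3.911 0.742
vertex 0.803 -2.433 2.318
vertex 1.472 -3.36 1.563
endloop
endfacet
facet normal 0.863 0.281 0.419
outer loop
vertex 1.472 -3.36 1.563
vertex 0.601 -3.509 3.458
vertex 1.269 -4.435 2.702
endloop
endfacet
facet normal 0.863 0.282 0.419
outer loop
vertex 0.803 -2.433 2.318
vertex 0.601 -3.509 3.458
vertex 1.472 -3.36 1.563
endloop
endfacet

endsolid


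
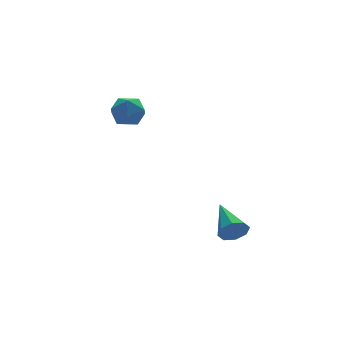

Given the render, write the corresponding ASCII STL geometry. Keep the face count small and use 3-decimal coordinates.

solid 
facet normal -0.108 -0.943 -0.316
outer loop
vertex 0.739 -4.782 -0.99
vertex 0.343 -4.517 -1.645
vertex 1.118 -4.666 -1.466
endloop
endfacet
facet normal 0.776 0.045 0.629
outer loop
vertex 0.739 -4.782 -0.99
vertex 1.118 -4.666 -1.466
vertex 0.577 -2.463 -0.955
endloop
endfacet
facet normal -0.108 -0.943 -0.316
outer loop
vertex 1.118 -4.666 -1.466
vertex 0.343 -4.517 -1.645
vertex 1.044 -4.463 -2.046
endloop
endfacet
facet normal 0.968 0.246 -0.037
outer loop
vertex 1.118 -4.666 -1.466
vertex 1.044 -4.463 -2.046
vertex 0.577 -2.463 -0.955
endloop
endfacet
facet normal -0.108 -0.942 -0.316
outer loop
vertex 1.044 -4.463 -2.046
vertex 0.343 -4.517 -1.645
vertex 0.559 -4.291 -2.392
endloop
endfacet
facet normal 0.616 0.483 -0.623
outer loop
vertex 1.044 -4.463 -2.046
vertex 0.559 -4.291 -2.392
vertex 0.577 -2.463 -0.955
endloop
endfacet
facet normal -0.108 -0.943 -0.316
outer loop
vertex 0.559 -4.291 -2.392
vertex 0.343 -4.517 -1.645
vertex -0.053 -4.252 -2.3
endloop
endfacet
facet normal -0.078 0.617 -0.783
outer loop
vertex 0.559 -4.291 -2.392
vertex -0.053 -4.252 -2.3
vertex 0.577 -2.463 -0.955
endloop
endfacet
facet normal -0.107 -0.942 -0.317
outer loop
vertex -0.053 -4.252 -2.3
vertex 0.343 -4.517 -1.645
vertex -0.433 -4.369 -1.824
endloop
endfacet
facet normal -0.706 0.567 -0.424
outer loop
vertex -0.053 -4.252 -2.3
vertex -0.433 -4.369 -1.824
vertex 0.577 -2.463 -0.955
endloop
endfacet
facet normal -0.107 -0.943 -0.316
outer loop
vertex -0.433 -4.369 -1.824
vertex 0.343 -4.517 -1.645
vertex -0.359 -4.572 -1.243
endloop
endfacet
facet normal -0.899 0.366 0.242
outer loop
vertex -0.433 -4.369 -1.824
vertex -0.359 -4.572 -1.243
vertex 0.577 -2.463 -0.955
endloop
endfacet
facet normal -0.107 -0.943 -0.316
outer loop
vertex -0.359 -4.572 -1.243
vertex 0.343 -4.517 -1.645
vertex 0.127 -4.743 -0.898
endloop
endfacet
facet normal -0.544 0.128 0.829
outer loop
vertex -0.359 -4.572 -1.243
vertex 0.127 -4.743 -0.898
vertex 0.577 -2.463 -0.955
endloop
endfacet
facet normal -0.108 -0.943 -0.316
outer loop
vertex 0.127 -4.743 -0.898
vertex 0.343 -4.517 -1.645
vertex 0.739 -4.782 -0.99
endloop
endfacet
facet normal 0.148 -0.005 0.989
outer loop
vertex 0.127 -4.743 -0.898
vertex 0.739 -4.782 -0.99
vertex 0.577 -2.463 -0.955
endloop
endfacet
facet normal -0.740 0.608 0.287
outer loop
vertex -2.718 3.193 3.391
vertex -3.035 2.491 4.06
vertex -2.35 3.192 4.342
endloop
endfacet
facet normal -0.173 0.983 0.068
outer loop
vertex -2.718 3.193 3.391
vertex -2.35 3.192 4.342
vertex -1.724 3.357 3.554
endloop
endfacet
facet normal -0.032 0.795 -0.606
outer loop
vertex -2.718 3.193 3.391
vertex -1.724 3.357 3.554
vertex -2.023 2.758 2.784
endloop
endfacet
facet normal -0.511 0.304 -0.804
outer loop
vertex -2.718 3.193 3.391
vertex -2.023 2.758 2.784
vertex -2.833 2.223 3.097
endloop
endfacet
facet normal -0.949 0.189 -0.252
outer loop
vertex -2.718 3.193 3.391
vertex -2.833 2.223 3.097
vertex -3.035 2.491 4.06
endloop
endfacet
facet normal 0.384 0.794 0.471
outer loop
vertex -1.724 3.357 3.554
vertex -2.35 3.192 4.342
vertex -1.427 2.757 4.323
endloop
endfacet
facet normal -0.532 0.188 0.825
outer loop
vertex -2.35 3.192 4.342
vertex -3.035 2.491 4.06
vertex -2.237 2.222 4.636
endloop
endfacet
facet normal -0.870 -0.490 -0.046
outer loop
vertex -3.035 2.491 4.06
vertex -2.833 2.223 3.097
vertex -2.536 1.623 3.866
endloop
endfacet
facet normal -0.162 -0.303 -0.939
outer loop
vertex -2.833 2.223 3.097
vertex -2.023 2.758 2.784
vertex -1.91 1.788 3.078
endloop
endfacet
facet normal 0.613 0.491 -0.620
outer loop
vertex -2.023 2.758 2.784
vertex -1.724 3.357 3.554
vertex -1.225 2.489 3.36
endloop
endfacet
facet normal 0.511 -0.304 0.804
outer loop
vertex -1.542 1.787 4.029
vertex -1.427 2.757 4.323
vertex -2.237 2.222 4.636
endloop
endfacet
facet normal 0.032 -0.795 0.606
outer loop
vertex -1.542 1.787 4.029
vertex -2.237 2.222 4.636
vertex -2.536 1.623 3.866
endloop
endfacet
facet normal 0.173 -0.983 -0.068
outer loop
vertex -1.542 1.787 4.029
vertex -2.536 1.623 3.866
vertex -1.91 1.788 3.078
endloop
endfacet
facet normal 0.740 -0.608 -0.287
outer loop
vertex -1.542 1.787 4.029
vertex -1.91 1.788 3.078
vertex -1.225 2.489 3.36
endloop
endfacet
facet normal 0.949 -0.189 0.252
outer loop
vertex -1.542 1.787 4.029
vertex -1.225 2.489 3.36
vertex -1.427 2.757 4.323
endloop
endfacet
facet normal 0.162 0.303 0.939
outer loop
vertex -2.237 2.222 4.636
vertex -1.427 2.757 4.323
vertex -2.35 3.192 4.342
endloop
endfacet
facet normal -0.613 -0.491 0.620
outer loop
vertex -2.536 1.623 3.866
vertex -2.237 2.222 4.636
vertex -3.035 2.491 4.06
endloop
endfacet
facet normal -0.384 -0.794 -0.471
outer loop
vertex -1.91 1.788 3.078
vertex -2.536 1.623 3.866
vertex -2.833 2.223 3.097
endloop
endfacet
facet normal 0.532 -0.188 -0.825
outer loop
vertex -1.225 2.489 3.36
vertex -1.91 1.788 3.078
vertex -2.023 2.758 2.784
endloop
endfacet
facet normal 0.870 0.490 0.046
outer loop
vertex -1.427 2.757 4.323
vertex -1.225 2.489 3.36
vertex -1.724 3.357 3.554
endloop
endfacet

endsolid


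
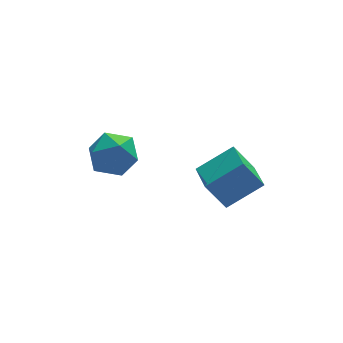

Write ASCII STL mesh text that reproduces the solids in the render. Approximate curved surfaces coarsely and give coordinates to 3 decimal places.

solid 
facet normal -0.508 0.205 0.837
outer loop
vertex 1.694 -2.664 0.61
vertex 1.769 -1.627 0.401
vertex 0.613 -2.715 -0.034
endloop
endfacet
facet normal -0.071 -0.978 0.197
outer loop
vertex 1.151 -2.933 -0.921
vertex 1.694 -2.664 0.61
vertex 0.613 -2.715 -0.034
endloop
endfacet
facet normal -0.508 0.205 0.837
outer loop
vertex 0.613 -2.715 -0.034
vertex 1.769 -1.627 0.401
vertex 0.687 -1.679 -0.243
endloop
endfacet
facet normal -0.859 -0.042 -0.511
outer loop
vertex 0.687 -1.679 -0.243
vertex 1.151 -2.933 -0.921
vertex 0.613 -2.715 -0.034
endloop
endfacet
facet normal 0.859 0.041 0.511
outer loop
vertex 1.694 -2.664 0.61
vertex 2.307 -1.845 -0.486
vertex 1.769 -1.627 0.401
endloop
endfacet
facet normal -0.070 -0.978 0.197
outer loop
vertex 2.233 -2.881 -0.277
vertex 1.694 -2.664 0.61
vertex 1.151 -2.933 -0.921
endloop
endfacet
facet normal 0.858 0.042 0.511
outer loop
vertex 2.233 -2.881 -0.277
vertex 2.307 -1.845 -0.486
vertex 1.694 -2.664 0.61
endloop
endfacet
facet normal 0.071 0.978 -0.198
outer loop
vertex 1.769 -1.627 0.401
vertex 2.307 -1.845 -0.486
vertex 0.687 -1.679 -0.243
endloop
endfacet
facet normal -0.858 -0.041 -0.512
outer loop
vertex 1.226 -1.896 -1.13
vertex 1.151 -2.933 -0.921
vertex 0.687 -1.679 -0.243
endloop
endfacet
facet normal 0.071 0.978 -0.196
outer loop
vertex 0.687 -1.679 -0.243
vertex 2.307 -1.845 -0.486
vertex 1.226 -1.896 -1.13
endloop
endfacet
facet normal 0.508 -0.205 -0.837
outer loop
vertex 1.226 -1.896 -1.13
vertex 2.233 -2.881 -0.277
vertex 1.151 -2.933 -0.921
endloop
endfacet
facet normal 0.508 -0.205 -0.837
outer loop
vertex 2.307 -1.845 -0.486
vertex 2.233 -2.881 -0.277
vertex 1.226 -1.896 -1.13
endloop
endfacet
facet normal -0.410 -0.683 0.605
outer loop
vertex -2.185 -1.731 1.339
vertex -1.779 -2.282 0.992
vertex -1.488 -1.917 1.601
endloop
endfacet
facet normal -0.363 -0.050 0.930
outer loop
vertex -2.185 -1.731 1.339
vertex -1.488 -1.917 1.601
vertex -1.698 -1.18 1.559
endloop
endfacet
facet normal -0.726 0.425 0.541
outer loop
vertex -2.185 -1.731 1.339
vertex -1.698 -1.18 1.559
vertex -2.119 -1.089 0.923
endloop
endfacet
facet normal -0.996 0.086 -0.025
outer loop
vertex -2.185 -1.731 1.339
vertex -2.119 -1.089 0.923
vertex -2.169 -1.77 0.573
endloop
endfacet
facet normal -0.801 -0.599 0.014
outer loop
vertex -2.185 -1.731 1.339
vertex -2.169 -1.77 0.573
vertex -1.779 -2.282 0.992
endloop
endfacet
facet normal 0.324 0.145 0.935
outer loop
vertex -1.698 -1.18 1.559
vertex -1.488 -1.917 1.601
vertex -0.991 -1.39 1.347
endloop
endfacet
facet normal 0.248 -0.879 0.408
outer loop
vertex -1.488 -1.917 1.601
vertex -1.779 -2.282 0.992
vertex -1.041 -2.071 0.997
endloop
endfacet
facet normal -0.385 -0.742 -0.549
outer loop
vertex -1.779 -2.282 0.992
vertex -2.169 -1.77 0.573
vertex -1.462 -1.98 0.361
endloop
endfacet
facet normal -0.701 0.366 -0.612
outer loop
vertex -2.169 -1.77 0.573
vertex -2.119 -1.089 0.923
vertex -1.672 -1.243 0.319
endloop
endfacet
facet normal -0.264 0.915 0.305
outer loop
vertex -2.119 -1.089 0.923
vertex -1.698 -1.18 1.559
vertex -1.381 -0.878 0.928
endloop
endfacet
facet normal 0.996 -0.086 0.025
outer loop
vertex -0.975 -1.429 0.581
vertex -0.991 -1.39 1.347
vertex -1.041 -2.071 0.997
endloop
endfacet
facet normal 0.726 -0.425 -0.541
outer loop
vertex -0.975 -1.429 0.581
vertex -1.041 -2.071 0.997
vertex -1.462 -1.98 0.361
endloop
endfacet
facet normal 0.363 0.050 -0.930
outer loop
vertex -0.975 -1.429 0.581
vertex -1.462 -1.98 0.361
vertex -1.672 -1.243 0.319
endloop
endfacet
facet normal 0.410 0.683 -0.605
outer loop
vertex -0.975 -1.429 0.581
vertex -1.672 -1.243 0.319
vertex -1.381 -0.878 0.928
endloop
endfacet
facet normal 0.801 0.599 -0.014
outer loop
vertex -0.975 -1.429 0.581
vertex -1.381 -0.878 0.928
vertex -0.991 -1.39 1.347
endloop
endfacet
facet normal 0.701 -0.366 0.612
outer loop
vertex -1.041 -2.071 0.997
vertex -0.991 -1.39 1.347
vertex -1.488 -1.917 1.601
endloop
endfacet
facet normal 0.264 -0.915 -0.305
outer loop
vertex -1.462 -1.98 0.361
vertex -1.041 -2.071 0.997
vertex -1.779 -2.282 0.992
endloop
endfacet
facet normal -0.324 -0.145 -0.935
outer loop
vertex -1.672 -1.243 0.319
vertex -1.462 -1.98 0.361
vertex -2.169 -1.77 0.573
endloop
endfacet
facet normal -0.248 0.879 -0.408
outer loop
vertex -1.381 -0.878 0.928
vertex -1.672 -1.243 0.319
vertex -2.119 -1.089 0.923
endloop
endfacet
facet normal 0.385 0.742 0.549
outer loop
vertex -0.991 -1.39 1.347
vertex -1.381 -0.878 0.928
vertex -1.698 -1.18 1.559
endloop
endfacet

endsolid


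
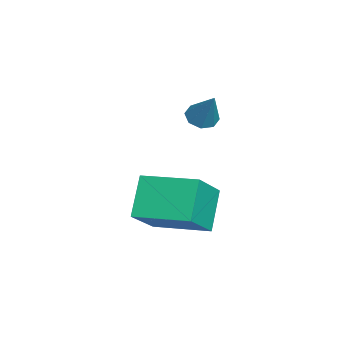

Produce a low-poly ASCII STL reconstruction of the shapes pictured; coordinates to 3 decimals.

solid 
facet normal -0.615 0.162 0.771
outer loop
vertex 0.963 0.456 -0.007
vertex 1.755 2.41 0.214
vertex -0.418 1.156 -1.256
endloop
endfacet
facet normal -0.373 -0.922 -0.104
outer loop
vertex 0.665 0.87 -2.614
vertex 0.963 0.456 -0.007
vertex -0.418 1.156 -1.256
endloop
endfacet
facet normal -0.616 0.163 0.771
outer loop
vertex -0.418 1.156 -1.256
vertex 1.755 2.41 0.214
vertex 0.374 3.11 -1.036
endloop
endfacet
facet normal -0.694 0.352 -0.628
outer loop
vertex 0.374 3.11 -1.036
vertex 0.665 0.87 -2.614
vertex -0.418 1.156 -1.256
endloop
endfacet
facet normal 0.694 -0.352 0.628
outer loop
vertex 0.963 0.456 -0.007
vertex 2.838 2.124 -1.144
vertex 1.755 2.41 0.214
endloop
endfacet
facet normal -0.373 -0.922 -0.104
outer loop
vertex 2.046 0.17 -1.364
vertex 0.963 0.456 -0.007
vertex 0.665 0.87 -2.614
endloop
endfacet
facet normal 0.694 -0.352 0.628
outer loop
vertex 2.046 0.17 -1.364
vertex 2.838 2.124 -1.144
vertex 0.963 0.456 -0.007
endloop
endfacet
facet normal 0.373 0.922 0.104
outer loop
vertex 1.755 2.41 0.214
vertex 2.838 2.124 -1.144
vertex 0.374 3.11 -1.036
endloop
endfacet
facet normal -0.694 0.352 -0.628
outer loop
vertex 1.457 2.824 -2.393
vertex 0.665 0.87 -2.614
vertex 0.374 3.11 -1.036
endloop
endfacet
facet normal 0.373 0.922 0.104
outer loop
vertex 0.374 3.11 -1.036
vertex 2.838 2.124 -1.144
vertex 1.457 2.824 -2.393
endloop
endfacet
facet normal 0.616 -0.162 -0.771
outer loop
vertex 1.457 2.824 -2.393
vertex 2.046 0.17 -1.364
vertex 0.665 0.87 -2.614
endloop
endfacet
facet normal 0.615 -0.163 -0.771
outer loop
vertex 2.838 2.124 -1.144
vertex 2.046 0.17 -1.364
vertex 1.457 2.824 -2.393
endloop
endfacet
facet normal -0.534 -0.258 -0.805
outer loop
vertex -0.862 2.075 1.595
vertex -1.264 2.53 1.716
vertex -0.742 2.483 1.385
endloop
endfacet
facet normal 0.942 -0.324 -0.091
outer loop
vertex -0.862 2.075 1.595
vertex -0.742 2.483 1.385
vertex -0.436 2.93 2.964
endloop
endfacet
facet normal -0.534 -0.258 -0.805
outer loop
vertex -0.742 2.483 1.385
vertex -1.264 2.53 1.716
vertex -0.929 2.919 1.369
endloop
endfacet
facet normal 0.887 0.370 -0.277
outer loop
vertex -0.742 2.483 1.385
vertex -0.929 2.919 1.369
vertex -0.436 2.93 2.964
endloop
endfacet
facet normal -0.534 -0.259 -0.805
outer loop
vertex -0.929 2.919 1.369
vertex -1.264 2.53 1.716
vertex -1.312 3.127 1.556
endloop
endfacet
facet normal 0.421 0.897 -0.136
outer loop
vertex -0.929 2.919 1.369
vertex -1.312 3.127 1.556
vertex -0.436 2.93 2.964
endloop
endfacet
facet normal -0.536 -0.259 -0.804
outer loop
vertex -1.312 3.127 1.556
vertex -1.264 2.53 1.716
vertex -1.667 2.986 1.838
endloop
endfacet
facet normal -0.182 0.952 0.247
outer loop
vertex -1.312 3.127 1.556
vertex -1.667 2.986 1.838
vertex -0.436 2.93 2.964
endloop
endfacet
facet normal -0.535 -0.258 -0.805
outer loop
vertex -1.667 2.986 1.838
vertex -1.264 2.53 1.716
vertex -1.786 2.577 2.048
endloop
endfacet
facet normal -0.572 0.500 0.650
outer loop
vertex -1.667 2.986 1.838
vertex -1.786 2.577 2.048
vertex -0.436 2.93 2.964
endloop
endfacet
facet normal -0.535 -0.258 -0.805
outer loop
vertex -1.786 2.577 2.048
vertex -1.264 2.53 1.716
vertex -1.6 2.141 2.064
endloop
endfacet
facet normal -0.517 -0.190 0.835
outer loop
vertex -1.786 2.577 2.048
vertex -1.6 2.141 2.064
vertex -0.436 2.93 2.964
endloop
endfacet
facet normal -0.535 -0.258 -0.805
outer loop
vertex -1.6 2.141 2.064
vertex -1.264 2.53 1.716
vertex -1.217 1.933 1.876
endloop
endfacet
facet normal -0.050 -0.718 0.694
outer loop
vertex -1.6 2.141 2.064
vertex -1.217 1.933 1.876
vertex -0.436 2.93 2.964
endloop
endfacet
facet normal -0.534 -0.258 -0.805
outer loop
vertex -1.217 1.933 1.876
vertex -1.264 2.53 1.716
vertex -0.862 2.075 1.595
endloop
endfacet
facet normal 0.554 -0.772 0.310
outer loop
vertex -1.217 1.933 1.876
vertex -0.862 2.075 1.595
vertex -0.436 2.93 2.964
endloop
endfacet

endsolid


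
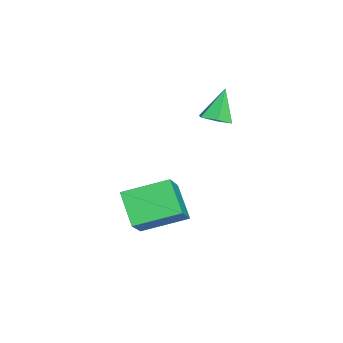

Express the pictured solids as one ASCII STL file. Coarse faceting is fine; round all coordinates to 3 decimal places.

solid 
facet normal -0.738 0.063 -0.671
outer loop
vertex -0.929 -0.8 -0.843
vertex -1.319 0.941 -0.252
vertex 0.078 -0.217 -1.896
endloop
endfacet
facet normal 0.208 -0.926 -0.314
outer loop
vertex 1.319 -0.321 -0.768
vertex -0.929 -0.8 -0.843
vertex 0.078 -0.217 -1.896
endloop
endfacet
facet normal -0.738 0.062 -0.671
outer loop
vertex 0.078 -0.217 -1.896
vertex -1.319 0.941 -0.252
vertex -0.312 1.525 -1.305
endloop
endfacet
facet normal 0.641 0.371 -0.671
outer loop
vertex -0.312 1.525 -1.305
vertex 1.319 -0.321 -0.768
vertex 0.078 -0.217 -1.896
endloop
endfacet
facet normal -0.641 -0.372 0.671
outer loop
vertex -0.929 -0.8 -0.843
vertex -0.078 0.837 0.876
vertex -1.319 0.941 -0.252
endloop
endfacet
facet normal 0.208 -0.926 -0.315
outer loop
vertex 0.312 -0.905 0.285
vertex -0.929 -0.8 -0.843
vertex 1.319 -0.321 -0.768
endloop
endfacet
facet normal -0.642 -0.371 0.671
outer loop
vertex 0.312 -0.905 0.285
vertex -0.078 0.837 0.876
vertex -0.929 -0.8 -0.843
endloop
endfacet
facet normal -0.208 0.926 0.314
outer loop
vertex -1.319 0.941 -0.252
vertex -0.078 0.837 0.876
vertex -0.312 1.525 -1.305
endloop
endfacet
facet normal 0.641 0.372 -0.671
outer loop
vertex 0.929 1.42 -0.177
vertex 1.319 -0.321 -0.768
vertex -0.312 1.525 -1.305
endloop
endfacet
facet normal -0.207 0.926 0.314
outer loop
vertex -0.312 1.525 -1.305
vertex -0.078 0.837 0.876
vertex 0.929 1.42 -0.177
endloop
endfacet
facet normal 0.738 -0.063 0.671
outer loop
vertex 0.929 1.42 -0.177
vertex 0.312 -0.905 0.285
vertex 1.319 -0.321 -0.768
endloop
endfacet
facet normal 0.738 -0.063 0.671
outer loop
vertex -0.078 0.837 0.876
vertex 0.312 -0.905 0.285
vertex 0.929 1.42 -0.177
endloop
endfacet
facet normal 0.443 -0.187 -0.877
outer loop
vertex -1.593 2.334 3.105
vertex -2.189 2.194 2.834
vertex -1.954 2.821 2.819
endloop
endfacet
facet normal 0.502 0.683 0.530
outer loop
vertex -1.593 2.334 3.105
vertex -1.954 2.821 2.819
vertex -2.831 2.466 4.106
endloop
endfacet
facet normal 0.443 -0.187 -0.877
outer loop
vertex -1.954 2.821 2.819
vertex -2.189 2.194 2.834
vertex -2.55 2.681 2.548
endloop
endfacet
facet normal -0.264 0.961 0.085
outer loop
vertex -1.954 2.821 2.819
vertex -2.55 2.681 2.548
vertex -2.831 2.466 4.106
endloop
endfacet
facet normal 0.442 -0.187 -0.877
outer loop
vertex -2.55 2.681 2.548
vertex -2.189 2.194 2.834
vertex -2.786 2.054 2.563
endloop
endfacet
facet normal -0.930 0.347 -0.120
outer loop
vertex -2.55 2.681 2.548
vertex -2.786 2.054 2.563
vertex -2.831 2.466 4.106
endloop
endfacet
facet normal 0.442 -0.189 -0.877
outer loop
vertex -2.786 2.054 2.563
vertex -2.189 2.194 2.834
vertex -2.425 1.567 2.85
endloop
endfacet
facet normal -0.830 -0.544 0.121
outer loop
vertex -2.786 2.054 2.563
vertex -2.425 1.567 2.85
vertex -2.831 2.466 4.106
endloop
endfacet
facet normal 0.442 -0.189 -0.877
outer loop
vertex -2.425 1.567 2.85
vertex -2.189 2.194 2.834
vertex -1.829 1.707 3.12
endloop
endfacet
facet normal -0.064 -0.821 0.567
outer loop
vertex -2.425 1.567 2.85
vertex -1.829 1.707 3.12
vertex -2.831 2.466 4.106
endloop
endfacet
facet normal 0.443 -0.188 -0.877
outer loop
vertex -1.829 1.707 3.12
vertex -2.189 2.194 2.834
vertex -1.593 2.334 3.105
endloop
endfacet
facet normal 0.601 -0.208 0.771
outer loop
vertex -1.829 1.707 3.12
vertex -1.593 2.334 3.105
vertex -2.831 2.466 4.106
endloop
endfacet

endsolid


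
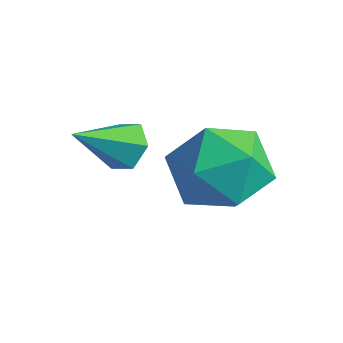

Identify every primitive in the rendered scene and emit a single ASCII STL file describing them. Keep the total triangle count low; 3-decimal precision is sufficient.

solid 
facet normal -0.473 0.868 0.152
outer loop
vertex 1.407 1.44 -1.383
vertex 0.724 0.933 -0.616
vertex 1.709 1.411 -0.277
endloop
endfacet
facet normal 0.207 0.978 -0.031
outer loop
vertex 1.407 1.44 -1.383
vertex 1.709 1.411 -0.277
vertex 2.493 1.219 -1.09
endloop
endfacet
facet normal 0.317 0.674 -0.667
outer loop
vertex 1.407 1.44 -1.383
vertex 2.493 1.219 -1.09
vertex 1.993 0.622 -1.931
endloop
endfacet
facet normal -0.296 0.376 -0.878
outer loop
vertex 1.407 1.44 -1.383
vertex 1.993 0.622 -1.931
vertex 0.899 0.445 -1.638
endloop
endfacet
facet normal -0.785 0.496 -0.371
outer loop
vertex 1.407 1.44 -1.383
vertex 0.899 0.445 -1.638
vertex 0.724 0.933 -0.616
endloop
endfacet
facet normal 0.620 0.645 0.446
outer loop
vertex 2.493 1.219 -1.09
vertex 1.709 1.411 -0.277
vertex 2.481 0.575 -0.142
endloop
endfacet
facet normal -0.482 0.467 0.742
outer loop
vertex 1.709 1.411 -0.277
vertex 0.724 0.933 -0.616
vertex 1.387 0.398 0.151
endloop
endfacet
facet normal -0.985 -0.135 -0.104
outer loop
vertex 0.724 0.933 -0.616
vertex 0.899 0.445 -1.638
vertex 0.887 -0.199 -0.69
endloop
endfacet
facet normal -0.194 -0.329 -0.924
outer loop
vertex 0.899 0.445 -1.638
vertex 1.993 0.622 -1.931
vertex 1.671 -0.391 -1.503
endloop
endfacet
facet normal 0.798 0.153 -0.583
outer loop
vertex 1.993 0.622 -1.931
vertex 2.493 1.219 -1.09
vertex 2.656 0.087 -1.164
endloop
endfacet
facet normal 0.296 -0.376 0.878
outer loop
vertex 1.973 -0.42 -0.397
vertex 2.481 0.575 -0.142
vertex 1.387 0.398 0.151
endloop
endfacet
facet normal -0.317 -0.674 0.667
outer loop
vertex 1.973 -0.42 -0.397
vertex 1.387 0.398 0.151
vertex 0.887 -0.199 -0.69
endloop
endfacet
facet normal -0.207 -0.978 0.031
outer loop
vertex 1.973 -0.42 -0.397
vertex 0.887 -0.199 -0.69
vertex 1.671 -0.391 -1.503
endloop
endfacet
facet normal 0.473 -0.868 -0.152
outer loop
vertex 1.973 -0.42 -0.397
vertex 1.671 -0.391 -1.503
vertex 2.656 0.087 -1.164
endloop
endfacet
facet normal 0.785 -0.496 0.371
outer loop
vertex 1.973 -0.42 -0.397
vertex 2.656 0.087 -1.164
vertex 2.481 0.575 -0.142
endloop
endfacet
facet normal 0.194 0.329 0.924
outer loop
vertex 1.387 0.398 0.151
vertex 2.481 0.575 -0.142
vertex 1.709 1.411 -0.277
endloop
endfacet
facet normal -0.798 -0.153 0.583
outer loop
vertex 0.887 -0.199 -0.69
vertex 1.387 0.398 0.151
vertex 0.724 0.933 -0.616
endloop
endfacet
facet normal -0.620 -0.645 -0.446
outer loop
vertex 1.671 -0.391 -1.503
vertex 0.887 -0.199 -0.69
vertex 0.899 0.445 -1.638
endloop
endfacet
facet normal 0.482 -0.467 -0.742
outer loop
vertex 2.656 0.087 -1.164
vertex 1.671 -0.391 -1.503
vertex 1.993 0.622 -1.931
endloop
endfacet
facet normal 0.985 0.135 0.104
outer loop
vertex 2.481 0.575 -0.142
vertex 2.656 0.087 -1.164
vertex 2.493 1.219 -1.09
endloop
endfacet
facet normal 0.139 0.807 -0.574
outer loop
vertex 0.757 -0.503 -0.29
vertex 0.22 -0.603 -0.561
vertex 0.249 -0.253 -0.062
endloop
endfacet
facet normal 0.455 0.120 0.882
outer loop
vertex 0.757 -0.503 -0.29
vertex 0.249 -0.253 -0.062
vertex 0.02 -1.757 0.261
endloop
endfacet
facet normal 0.139 0.807 -0.574
outer loop
vertex 0.249 -0.253 -0.062
vertex 0.22 -0.603 -0.561
vertex -0.288 -0.354 -0.334
endloop
endfacet
facet normal -0.475 0.253 0.843
outer loop
vertex 0.249 -0.253 -0.062
vertex -0.288 -0.354 -0.334
vertex 0.02 -1.757 0.261
endloop
endfacet
facet normal 0.138 0.806 -0.575
outer loop
vertex -0.288 -0.354 -0.334
vertex 0.22 -0.603 -0.561
vertex -0.317 -0.704 -0.832
endloop
endfacet
facet normal -0.976 -0.147 0.160
outer loop
vertex -0.288 -0.354 -0.334
vertex -0.317 -0.704 -0.832
vertex 0.02 -1.757 0.261
endloop
endfacet
facet normal 0.139 0.806 -0.576
outer loop
vertex -0.317 -0.704 -0.832
vertex 0.22 -0.603 -0.561
vertex 0.191 -0.954 -1.059
endloop
endfacet
facet normal -0.551 -0.679 -0.485
outer loop
vertex -0.317 -0.704 -0.832
vertex 0.191 -0.954 -1.059
vertex 0.02 -1.757 0.261
endloop
endfacet
facet normal 0.139 0.806 -0.576
outer loop
vertex 0.191 -0.954 -1.059
vertex 0.22 -0.603 -0.561
vertex 0.728 -0.853 -0.788
endloop
endfacet
facet normal 0.377 -0.812 -0.445
outer loop
vertex 0.191 -0.954 -1.059
vertex 0.728 -0.853 -0.788
vertex 0.02 -1.757 0.261
endloop
endfacet
facet normal 0.140 0.806 -0.575
outer loop
vertex 0.728 -0.853 -0.788
vertex 0.22 -0.603 -0.561
vertex 0.757 -0.503 -0.29
endloop
endfacet
facet normal 0.879 -0.412 0.238
outer loop
vertex 0.728 -0.853 -0.788
vertex 0.757 -0.503 -0.29
vertex 0.02 -1.757 0.261
endloop
endfacet

endsolid


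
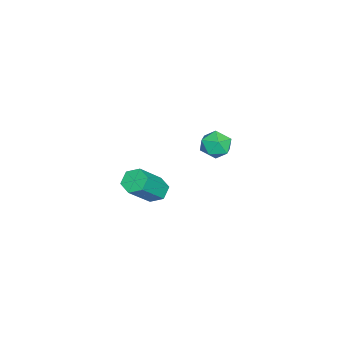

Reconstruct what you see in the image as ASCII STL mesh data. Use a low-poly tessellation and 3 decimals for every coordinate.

solid 
facet normal -0.618 0.428 0.659
outer loop
vertex -0.854 0.673 1.107
vertex -0.422 0.474 1.641
vertex -0.326 1.106 1.321
endloop
endfacet
facet normal -0.642 0.766 0.032
outer loop
vertex -0.854 0.673 1.107
vertex -0.326 1.106 1.321
vertex -0.46 1.023 0.623
endloop
endfacet
facet normal -0.834 0.292 -0.468
outer loop
vertex -0.854 0.673 1.107
vertex -0.46 1.023 0.623
vertex -0.638 0.339 0.513
endloop
endfacet
facet normal -0.930 -0.338 -0.148
outer loop
vertex -0.854 0.673 1.107
vertex -0.638 0.339 0.513
vertex -0.615 0.0 1.142
endloop
endfacet
facet normal -0.796 -0.254 0.549
outer loop
vertex -0.854 0.673 1.107
vertex -0.615 0.0 1.142
vertex -0.422 0.474 1.641
endloop
endfacet
facet normal 0.017 0.992 -0.121
outer loop
vertex -0.46 1.023 0.623
vertex -0.326 1.106 1.321
vertex 0.215 1.04 0.858
endloop
endfacet
facet normal 0.056 0.444 0.894
outer loop
vertex -0.326 1.106 1.321
vertex -0.422 0.474 1.641
vertex 0.238 0.701 1.487
endloop
endfacet
facet normal -0.233 -0.659 0.716
outer loop
vertex -0.422 0.474 1.641
vertex -0.615 0.0 1.142
vertex 0.06 0.017 1.377
endloop
endfacet
facet normal -0.449 -0.793 -0.411
outer loop
vertex -0.615 0.0 1.142
vertex -0.638 0.339 0.513
vertex -0.074 -0.066 0.679
endloop
endfacet
facet normal -0.294 0.226 -0.929
outer loop
vertex -0.638 0.339 0.513
vertex -0.46 1.023 0.623
vertex 0.022 0.566 0.359
endloop
endfacet
facet normal 0.930 0.338 0.148
outer loop
vertex 0.454 0.367 0.893
vertex 0.215 1.04 0.858
vertex 0.238 0.701 1.487
endloop
endfacet
facet normal 0.834 -0.292 0.468
outer loop
vertex 0.454 0.367 0.893
vertex 0.238 0.701 1.487
vertex 0.06 0.017 1.377
endloop
endfacet
facet normal 0.642 -0.766 -0.032
outer loop
vertex 0.454 0.367 0.893
vertex 0.06 0.017 1.377
vertex -0.074 -0.066 0.679
endloop
endfacet
facet normal 0.618 -0.428 -0.659
outer loop
vertex 0.454 0.367 0.893
vertex -0.074 -0.066 0.679
vertex 0.022 0.566 0.359
endloop
endfacet
facet normal 0.796 0.254 -0.549
outer loop
vertex 0.454 0.367 0.893
vertex 0.022 0.566 0.359
vertex 0.215 1.04 0.858
endloop
endfacet
facet normal 0.449 0.793 0.411
outer loop
vertex 0.238 0.701 1.487
vertex 0.215 1.04 0.858
vertex -0.326 1.106 1.321
endloop
endfacet
facet normal 0.294 -0.226 0.929
outer loop
vertex 0.06 0.017 1.377
vertex 0.238 0.701 1.487
vertex -0.422 0.474 1.641
endloop
endfacet
facet normal -0.017 -0.992 0.121
outer loop
vertex -0.074 -0.066 0.679
vertex 0.06 0.017 1.377
vertex -0.615 0.0 1.142
endloop
endfacet
facet normal -0.056 -0.444 -0.894
outer loop
vertex 0.022 0.566 0.359
vertex -0.074 -0.066 0.679
vertex -0.638 0.339 0.513
endloop
endfacet
facet normal 0.233 0.659 -0.716
outer loop
vertex 0.215 1.04 0.858
vertex 0.022 0.566 0.359
vertex -0.46 1.023 0.623
endloop
endfacet
facet normal -0.600 0.347 -0.721
outer loop
vertex -2.913 -2.652 -5.046
vertex -3.355 -2.505 -4.607
vertex -2.91 -2.075 -4.771
endloop
endfacet
facet normal 0.799 0.255 -0.544
outer loop
vertex -2.913 -2.652 -5.046
vertex -2.91 -2.075 -4.771
vertex -1.784 -3.303 -3.692
endloop
endfacet
facet normal 0.799 0.255 -0.544
outer loop
vertex -1.784 -3.303 -3.692
vertex -2.91 -2.075 -4.771
vertex -1.781 -2.725 -3.417
endloop
endfacet
facet normal 0.601 -0.346 0.720
outer loop
vertex -1.784 -3.303 -3.692
vertex -1.781 -2.725 -3.417
vertex -2.225 -3.155 -3.253
endloop
endfacet
facet normal -0.600 0.346 -0.721
outer loop
vertex -2.91 -2.075 -4.771
vertex -3.355 -2.505 -4.607
vertex -3.352 -1.927 -4.332
endloop
endfacet
facet normal 0.404 0.909 0.100
outer loop
vertex -2.91 -2.075 -4.771
vertex -3.352 -1.927 -4.332
vertex -1.781 -2.725 -3.417
endloop
endfacet
facet normal 0.404 0.909 0.099
outer loop
vertex -1.781 -2.725 -3.417
vertex -3.352 -1.927 -4.332
vertex -2.222 -2.577 -2.978
endloop
endfacet
facet normal 0.601 -0.346 0.720
outer loop
vertex -1.781 -2.725 -3.417
vertex -2.222 -2.577 -2.978
vertex -2.225 -3.155 -3.253
endloop
endfacet
facet normal -0.601 0.346 -0.720
outer loop
vertex -3.352 -1.927 -4.332
vertex -3.355 -2.505 -4.607
vertex -3.796 -2.357 -4.168
endloop
endfacet
facet normal -0.396 0.654 0.644
outer loop
vertex -3.352 -1.927 -4.332
vertex -3.796 -2.357 -4.168
vertex -2.222 -2.577 -2.978
endloop
endfacet
facet normal -0.396 0.654 0.645
outer loop
vertex -2.222 -2.577 -2.978
vertex -3.796 -2.357 -4.168
vertex -2.667 -3.008 -2.814
endloop
endfacet
facet normal 0.601 -0.346 0.721
outer loop
vertex -2.222 -2.577 -2.978
vertex -2.667 -3.008 -2.814
vertex -2.225 -3.155 -3.253
endloop
endfacet
facet normal -0.601 0.346 -0.720
outer loop
vertex -3.796 -2.357 -4.168
vertex -3.355 -2.505 -4.607
vertex -3.799 -2.935 -4.443
endloop
endfacet
facet normal -0.799 -0.255 0.544
outer loop
vertex -3.796 -2.357 -4.168
vertex -3.799 -2.935 -4.443
vertex -2.667 -3.008 -2.814
endloop
endfacet
facet normal -0.799 -0.255 0.544
outer loop
vertex -2.667 -3.008 -2.814
vertex -3.799 -2.935 -4.443
vertex -2.67 -3.585 -3.089
endloop
endfacet
facet normal 0.600 -0.347 0.721
outer loop
vertex -2.667 -3.008 -2.814
vertex -2.67 -3.585 -3.089
vertex -2.225 -3.155 -3.253
endloop
endfacet
facet normal -0.601 0.346 -0.720
outer loop
vertex -3.799 -2.935 -4.443
vertex -3.355 -2.505 -4.607
vertex -3.358 -3.083 -4.882
endloop
endfacet
facet normal -0.404 -0.909 -0.099
outer loop
vertex -3.799 -2.935 -4.443
vertex -3.358 -3.083 -4.882
vertex -2.67 -3.585 -3.089
endloop
endfacet
facet normal -0.404 -0.909 -0.100
outer loop
vertex -2.67 -3.585 -3.089
vertex -3.358 -3.083 -4.882
vertex -2.228 -3.733 -3.528
endloop
endfacet
facet normal 0.600 -0.346 0.721
outer loop
vertex -2.67 -3.585 -3.089
vertex -2.228 -3.733 -3.528
vertex -2.225 -3.155 -3.253
endloop
endfacet
facet normal -0.601 0.346 -0.721
outer loop
vertex -3.358 -3.083 -4.882
vertex -3.355 -2.505 -4.607
vertex -2.913 -2.652 -5.046
endloop
endfacet
facet normal 0.396 -0.654 -0.644
outer loop
vertex -3.358 -3.083 -4.882
vertex -2.913 -2.652 -5.046
vertex -2.228 -3.733 -3.528
endloop
endfacet
facet normal 0.396 -0.654 -0.644
outer loop
vertex -2.228 -3.733 -3.528
vertex -2.913 -2.652 -5.046
vertex -1.784 -3.303 -3.692
endloop
endfacet
facet normal 0.601 -0.346 0.720
outer loop
vertex -2.228 -3.733 -3.528
vertex -1.784 -3.303 -3.692
vertex -2.225 -3.155 -3.253
endloop
endfacet

endsolid
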